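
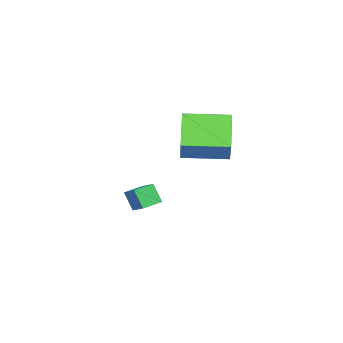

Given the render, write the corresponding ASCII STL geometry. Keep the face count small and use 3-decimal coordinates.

solid 
facet normal -0.871 0.482 0.097
outer loop
vertex -1.493 -0.705 -1.815
vertex -1.039 0.02 -1.338
vertex -1.313 -0.185 -2.779
endloop
endfacet
facet normal -0.463 -0.741 -0.486
outer loop
vertex -0.381 -0.7 -2.882
vertex -1.493 -0.705 -1.815
vertex -1.313 -0.185 -2.779
endloop
endfacet
facet normal -0.871 0.481 0.097
outer loop
vertex -1.313 -0.185 -2.779
vertex -1.039 0.02 -1.338
vertex -0.859 0.541 -2.302
endloop
endfacet
facet normal 0.163 0.469 -0.868
outer loop
vertex -0.859 0.541 -2.302
vertex -0.381 -0.7 -2.882
vertex -1.313 -0.185 -2.779
endloop
endfacet
facet normal -0.163 -0.469 0.868
outer loop
vertex -1.493 -0.705 -1.815
vertex -0.107 -0.495 -1.441
vertex -1.039 0.02 -1.338
endloop
endfacet
facet normal -0.464 -0.740 -0.487
outer loop
vertex -0.561 -1.221 -1.918
vertex -1.493 -0.705 -1.815
vertex -0.381 -0.7 -2.882
endloop
endfacet
facet normal -0.163 -0.468 0.868
outer loop
vertex -0.561 -1.221 -1.918
vertex -0.107 -0.495 -1.441
vertex -1.493 -0.705 -1.815
endloop
endfacet
facet normal 0.463 0.741 0.487
outer loop
vertex -1.039 0.02 -1.338
vertex -0.107 -0.495 -1.441
vertex -0.859 0.541 -2.302
endloop
endfacet
facet normal 0.164 0.469 -0.868
outer loop
vertex 0.073 0.025 -2.405
vertex -0.381 -0.7 -2.882
vertex -0.859 0.541 -2.302
endloop
endfacet
facet normal 0.464 0.741 0.486
outer loop
vertex -0.859 0.541 -2.302
vertex -0.107 -0.495 -1.441
vertex 0.073 0.025 -2.405
endloop
endfacet
facet normal 0.871 -0.481 -0.097
outer loop
vertex 0.073 0.025 -2.405
vertex -0.561 -1.221 -1.918
vertex -0.381 -0.7 -2.882
endloop
endfacet
facet normal 0.871 -0.481 -0.097
outer loop
vertex -0.107 -0.495 -1.441
vertex -0.561 -1.221 -1.918
vertex 0.073 0.025 -2.405
endloop
endfacet
facet normal -0.680 -0.263 0.684
outer loop
vertex 1.417 2.532 4.462
vertex 0.594 4.495 4.398
vertex 0.346 2.042 3.208
endloop
endfacet
facet normal 0.387 -0.922 0.030
outer loop
vertex 1.646 2.545 1.902
vertex 1.417 2.532 4.462
vertex 0.346 2.042 3.208
endloop
endfacet
facet normal -0.681 -0.263 0.684
outer loop
vertex 0.346 2.042 3.208
vertex 0.594 4.495 4.398
vertex -0.477 4.006 3.144
endloop
endfacet
facet normal -0.622 -0.285 -0.729
outer loop
vertex -0.477 4.006 3.144
vertex 1.646 2.545 1.902
vertex 0.346 2.042 3.208
endloop
endfacet
facet normal 0.622 0.285 0.729
outer loop
vertex 1.417 2.532 4.462
vertex 1.894 4.998 3.092
vertex 0.594 4.495 4.398
endloop
endfacet
facet normal 0.386 -0.922 0.030
outer loop
vertex 2.717 3.034 3.156
vertex 1.417 2.532 4.462
vertex 1.646 2.545 1.902
endloop
endfacet
facet normal 0.622 0.285 0.729
outer loop
vertex 2.717 3.034 3.156
vertex 1.894 4.998 3.092
vertex 1.417 2.532 4.462
endloop
endfacet
facet normal -0.386 0.922 -0.030
outer loop
vertex 0.594 4.495 4.398
vertex 1.894 4.998 3.092
vertex -0.477 4.006 3.144
endloop
endfacet
facet normal -0.622 -0.285 -0.729
outer loop
vertex 0.823 4.508 1.838
vertex 1.646 2.545 1.902
vertex -0.477 4.006 3.144
endloop
endfacet
facet normal -0.386 0.922 -0.030
outer loop
vertex -0.477 4.006 3.144
vertex 1.894 4.998 3.092
vertex 0.823 4.508 1.838
endloop
endfacet
facet normal 0.681 0.263 -0.684
outer loop
vertex 0.823 4.508 1.838
vertex 2.717 3.034 3.156
vertex 1.646 2.545 1.902
endloop
endfacet
facet normal 0.681 0.263 -0.684
outer loop
vertex 1.894 4.998 3.092
vertex 2.717 3.034 3.156
vertex 0.823 4.508 1.838
endloop
endfacet

endsolid


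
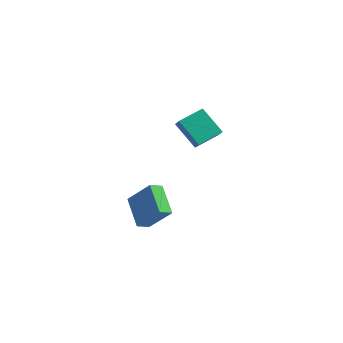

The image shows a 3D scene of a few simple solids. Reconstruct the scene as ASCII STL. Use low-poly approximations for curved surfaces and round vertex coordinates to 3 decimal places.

solid 
facet normal -0.508 -0.825 -0.248
outer loop
vertex -3.713 2.048 1.174
vertex -4.113 2.476 0.571
vertex -2.4 1.598 -0.019
endloop
endfacet
facet normal 0.476 -0.510 0.716
outer loop
vertex -1.607 2.884 0.369
vertex -3.713 2.048 1.174
vertex -2.4 1.598 -0.019
endloop
endfacet
facet normal -0.508 -0.825 -0.249
outer loop
vertex -2.4 1.598 -0.019
vertex -4.113 2.476 0.571
vertex -2.8 2.026 -0.621
endloop
endfacet
facet normal 0.718 -0.246 -0.652
outer loop
vertex -2.8 2.026 -0.621
vertex -1.607 2.884 0.369
vertex -2.4 1.598 -0.019
endloop
endfacet
facet normal -0.718 0.246 0.651
outer loop
vertex -3.713 2.048 1.174
vertex -3.32 3.762 0.959
vertex -4.113 2.476 0.571
endloop
endfacet
facet normal 0.476 -0.509 0.717
outer loop
vertex -2.92 3.334 1.561
vertex -3.713 2.048 1.174
vertex -1.607 2.884 0.369
endloop
endfacet
facet normal -0.717 0.246 0.652
outer loop
vertex -2.92 3.334 1.561
vertex -3.32 3.762 0.959
vertex -3.713 2.048 1.174
endloop
endfacet
facet normal -0.476 0.510 -0.717
outer loop
vertex -4.113 2.476 0.571
vertex -3.32 3.762 0.959
vertex -2.8 2.026 -0.621
endloop
endfacet
facet normal 0.718 -0.247 -0.651
outer loop
vertex -2.007 3.312 -0.234
vertex -1.607 2.884 0.369
vertex -2.8 2.026 -0.621
endloop
endfacet
facet normal -0.476 0.509 -0.717
outer loop
vertex -2.8 2.026 -0.621
vertex -3.32 3.762 0.959
vertex -2.007 3.312 -0.234
endloop
endfacet
facet normal 0.508 0.825 0.248
outer loop
vertex -2.007 3.312 -0.234
vertex -2.92 3.334 1.561
vertex -1.607 2.884 0.369
endloop
endfacet
facet normal 0.508 0.825 0.248
outer loop
vertex -3.32 3.762 0.959
vertex -2.92 3.334 1.561
vertex -2.007 3.312 -0.234
endloop
endfacet
facet normal -0.570 0.661 0.489
outer loop
vertex -4.133 -3.548 -1.297
vertex -2.914 -3.526 0.095
vertex -3.735 -2.94 -1.655
endloop
endfacet
facet normal -0.659 -0.012 -0.752
outer loop
vertex -2.686 -4.154 -2.555
vertex -4.133 -3.548 -1.297
vertex -3.735 -2.94 -1.655
endloop
endfacet
facet normal -0.570 0.660 0.489
outer loop
vertex -3.735 -2.94 -1.655
vertex -2.914 -3.526 0.095
vertex -2.517 -2.918 -0.263
endloop
endfacet
facet normal 0.491 0.751 -0.441
outer loop
vertex -2.517 -2.918 -0.263
vertex -2.686 -4.154 -2.555
vertex -3.735 -2.94 -1.655
endloop
endfacet
facet normal -0.491 -0.751 0.442
outer loop
vertex -4.133 -3.548 -1.297
vertex -1.865 -4.74 -0.805
vertex -2.914 -3.526 0.095
endloop
endfacet
facet normal -0.659 -0.012 -0.752
outer loop
vertex -3.083 -4.762 -2.197
vertex -4.133 -3.548 -1.297
vertex -2.686 -4.154 -2.555
endloop
endfacet
facet normal -0.491 -0.751 0.441
outer loop
vertex -3.083 -4.762 -2.197
vertex -1.865 -4.74 -0.805
vertex -4.133 -3.548 -1.297
endloop
endfacet
facet normal 0.659 0.012 0.752
outer loop
vertex -2.914 -3.526 0.095
vertex -1.865 -4.74 -0.805
vertex -2.517 -2.918 -0.263
endloop
endfacet
facet normal 0.490 0.751 -0.441
outer loop
vertex -1.467 -4.132 -1.163
vertex -2.686 -4.154 -2.555
vertex -2.517 -2.918 -0.263
endloop
endfacet
facet normal 0.659 0.012 0.752
outer loop
vertex -2.517 -2.918 -0.263
vertex -1.865 -4.74 -0.805
vertex -1.467 -4.132 -1.163
endloop
endfacet
facet normal 0.570 -0.660 -0.489
outer loop
vertex -1.467 -4.132 -1.163
vertex -3.083 -4.762 -2.197
vertex -2.686 -4.154 -2.555
endloop
endfacet
facet normal 0.570 -0.661 -0.488
outer loop
vertex -1.865 -4.74 -0.805
vertex -3.083 -4.762 -2.197
vertex -1.467 -4.132 -1.163
endloop
endfacet

endsolid


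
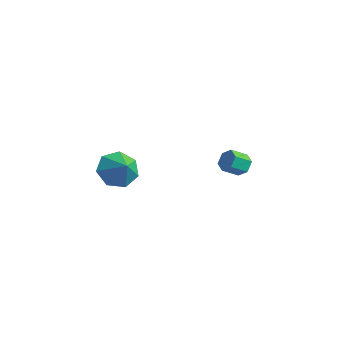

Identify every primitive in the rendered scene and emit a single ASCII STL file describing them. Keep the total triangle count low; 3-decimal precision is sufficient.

solid 
facet normal 0.280 0.794 -0.540
outer loop
vertex 4.176 2.605 1.34
vertex 3.592 2.875 1.434
vertex 4.076 2.99 1.854
endloop
endfacet
facet normal 0.948 -0.138 0.288
outer loop
vertex 4.176 2.605 1.34
vertex 4.076 2.99 1.854
vertex 3.891 1.795 1.891
endloop
endfacet
facet normal 0.948 -0.138 0.288
outer loop
vertex 3.891 1.795 1.891
vertex 4.076 2.99 1.854
vertex 3.791 2.181 2.405
endloop
endfacet
facet normal -0.279 -0.793 0.541
outer loop
vertex 3.891 1.795 1.891
vertex 3.791 2.181 2.405
vertex 3.308 2.065 1.986
endloop
endfacet
facet normal 0.280 0.794 -0.540
outer loop
vertex 4.076 2.99 1.854
vertex 3.592 2.875 1.434
vertex 3.492 3.26 1.948
endloop
endfacet
facet normal 0.339 0.445 0.829
outer loop
vertex 4.076 2.99 1.854
vertex 3.492 3.26 1.948
vertex 3.791 2.181 2.405
endloop
endfacet
facet normal 0.338 0.445 0.829
outer loop
vertex 3.791 2.181 2.405
vertex 3.492 3.26 1.948
vertex 3.207 2.45 2.499
endloop
endfacet
facet normal -0.279 -0.794 0.541
outer loop
vertex 3.791 2.181 2.405
vertex 3.207 2.45 2.499
vertex 3.308 2.065 1.986
endloop
endfacet
facet normal 0.280 0.794 -0.540
outer loop
vertex 3.492 3.26 1.948
vertex 3.592 2.875 1.434
vertex 3.009 3.145 1.529
endloop
endfacet
facet normal -0.608 0.582 0.541
outer loop
vertex 3.492 3.26 1.948
vertex 3.009 3.145 1.529
vertex 3.207 2.45 2.499
endloop
endfacet
facet normal -0.608 0.582 0.541
outer loop
vertex 3.207 2.45 2.499
vertex 3.009 3.145 1.529
vertex 2.724 2.335 2.08
endloop
endfacet
facet normal -0.280 -0.793 0.540
outer loop
vertex 3.207 2.45 2.499
vertex 2.724 2.335 2.08
vertex 3.308 2.065 1.986
endloop
endfacet
facet normal 0.279 0.793 -0.541
outer loop
vertex 3.009 3.145 1.529
vertex 3.592 2.875 1.434
vertex 3.109 2.759 1.015
endloop
endfacet
facet normal -0.948 0.138 -0.288
outer loop
vertex 3.009 3.145 1.529
vertex 3.109 2.759 1.015
vertex 2.724 2.335 2.08
endloop
endfacet
facet normal -0.948 0.138 -0.288
outer loop
vertex 2.724 2.335 2.08
vertex 3.109 2.759 1.015
vertex 2.824 1.95 1.566
endloop
endfacet
facet normal -0.280 -0.794 0.540
outer loop
vertex 2.724 2.335 2.08
vertex 2.824 1.95 1.566
vertex 3.308 2.065 1.986
endloop
endfacet
facet normal 0.279 0.794 -0.541
outer loop
vertex 3.109 2.759 1.015
vertex 3.592 2.875 1.434
vertex 3.693 2.49 0.921
endloop
endfacet
facet normal -0.339 -0.445 -0.829
outer loop
vertex 3.109 2.759 1.015
vertex 3.693 2.49 0.921
vertex 2.824 1.95 1.566
endloop
endfacet
facet normal -0.339 -0.445 -0.829
outer loop
vertex 2.824 1.95 1.566
vertex 3.693 2.49 0.921
vertex 3.408 1.68 1.472
endloop
endfacet
facet normal -0.280 -0.794 0.540
outer loop
vertex 2.824 1.95 1.566
vertex 3.408 1.68 1.472
vertex 3.308 2.065 1.986
endloop
endfacet
facet normal 0.280 0.793 -0.540
outer loop
vertex 3.693 2.49 0.921
vertex 3.592 2.875 1.434
vertex 4.176 2.605 1.34
endloop
endfacet
facet normal 0.608 -0.582 -0.541
outer loop
vertex 3.693 2.49 0.921
vertex 4.176 2.605 1.34
vertex 3.408 1.68 1.472
endloop
endfacet
facet normal 0.608 -0.582 -0.541
outer loop
vertex 3.408 1.68 1.472
vertex 4.176 2.605 1.34
vertex 3.891 1.795 1.891
endloop
endfacet
facet normal -0.280 -0.794 0.540
outer loop
vertex 3.408 1.68 1.472
vertex 3.891 1.795 1.891
vertex 3.308 2.065 1.986
endloop
endfacet
facet normal -0.761 0.184 -0.622
outer loop
vertex 2.571 -2.804 2.585
vertex 1.998 -3.556 3.064
vertex 2.058 -2.524 3.295
endloop
endfacet
facet normal 0.727 0.629 0.277
outer loop
vertex 2.571 -2.804 2.585
vertex 2.058 -2.524 3.295
vertex 2.942 -3.784 3.836
endloop
endfacet
facet normal -0.762 0.183 -0.622
outer loop
vertex 2.058 -2.524 3.295
vertex 1.998 -3.556 3.064
vertex 1.5 -3.021 3.832
endloop
endfacet
facet normal 0.283 0.539 0.793
outer loop
vertex 2.058 -2.524 3.295
vertex 1.5 -3.021 3.832
vertex 2.942 -3.784 3.836
endloop
endfacet
facet normal -0.761 0.184 -0.622
outer loop
vertex 1.5 -3.021 3.832
vertex 1.998 -3.556 3.064
vertex 1.317 -3.921 3.79
endloop
endfacet
facet normal -0.025 -0.042 0.999
outer loop
vertex 1.5 -3.021 3.832
vertex 1.317 -3.921 3.79
vertex 2.942 -3.784 3.836
endloop
endfacet
facet normal -0.761 0.183 -0.622
outer loop
vertex 1.317 -3.921 3.79
vertex 1.998 -3.556 3.064
vertex 1.647 -4.547 3.202
endloop
endfacet
facet normal 0.036 -0.674 0.738
outer loop
vertex 1.317 -3.921 3.79
vertex 1.647 -4.547 3.202
vertex 2.942 -3.784 3.836
endloop
endfacet
facet normal -0.761 0.183 -0.622
outer loop
vertex 1.647 -4.547 3.202
vertex 1.998 -3.556 3.064
vertex 2.241 -4.427 2.51
endloop
endfacet
facet normal 0.420 -0.884 0.207
outer loop
vertex 1.647 -4.547 3.202
vertex 2.241 -4.427 2.51
vertex 2.942 -3.784 3.836
endloop
endfacet
facet normal -0.761 0.183 -0.622
outer loop
vertex 2.241 -4.427 2.51
vertex 1.998 -3.556 3.064
vertex 2.652 -3.651 2.236
endloop
endfacet
facet normal 0.837 -0.512 -0.194
outer loop
vertex 2.241 -4.427 2.51
vertex 2.652 -3.651 2.236
vertex 2.942 -3.784 3.836
endloop
endfacet
facet normal -0.761 0.184 -0.622
outer loop
vertex 2.652 -3.651 2.236
vertex 1.998 -3.556 3.064
vertex 2.571 -2.804 2.585
endloop
endfacet
facet normal 0.973 0.160 -0.163
outer loop
vertex 2.652 -3.651 2.236
vertex 2.571 -2.804 2.585
vertex 2.942 -3.784 3.836
endloop
endfacet

endsolid


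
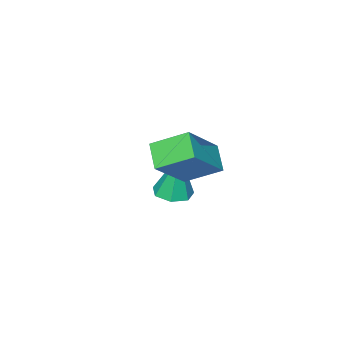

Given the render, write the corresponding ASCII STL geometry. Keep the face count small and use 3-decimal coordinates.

solid 
facet normal -0.433 -0.681 0.591
outer loop
vertex 2.084 3.409 3.021
vertex 0.57 3.224 1.697
vertex 2.825 2.333 2.324
endloop
endfacet
facet normal 0.750 0.092 0.656
outer loop
vertex 3.31 3.096 1.663
vertex 2.084 3.409 3.021
vertex 2.825 2.333 2.324
endloop
endfacet
facet normal -0.433 -0.680 0.591
outer loop
vertex 2.825 2.333 2.324
vertex 0.57 3.224 1.697
vertex 1.31 2.148 1.001
endloop
endfacet
facet normal 0.500 -0.726 -0.471
outer loop
vertex 1.31 2.148 1.001
vertex 3.31 3.096 1.663
vertex 2.825 2.333 2.324
endloop
endfacet
facet normal -0.501 0.726 0.471
outer loop
vertex 2.084 3.409 3.021
vertex 1.055 3.987 1.036
vertex 0.57 3.224 1.697
endloop
endfacet
facet normal 0.750 0.091 0.656
outer loop
vertex 2.57 4.172 2.359
vertex 2.084 3.409 3.021
vertex 3.31 3.096 1.663
endloop
endfacet
facet normal -0.500 0.727 0.471
outer loop
vertex 2.57 4.172 2.359
vertex 1.055 3.987 1.036
vertex 2.084 3.409 3.021
endloop
endfacet
facet normal -0.750 -0.091 -0.656
outer loop
vertex 0.57 3.224 1.697
vertex 1.055 3.987 1.036
vertex 1.31 2.148 1.001
endloop
endfacet
facet normal 0.500 -0.727 -0.471
outer loop
vertex 1.796 2.911 0.339
vertex 3.31 3.096 1.663
vertex 1.31 2.148 1.001
endloop
endfacet
facet normal -0.750 -0.091 -0.656
outer loop
vertex 1.31 2.148 1.001
vertex 1.055 3.987 1.036
vertex 1.796 2.911 0.339
endloop
endfacet
facet normal 0.434 0.680 -0.591
outer loop
vertex 1.796 2.911 0.339
vertex 2.57 4.172 2.359
vertex 3.31 3.096 1.663
endloop
endfacet
facet normal 0.433 0.681 -0.591
outer loop
vertex 1.055 3.987 1.036
vertex 2.57 4.172 2.359
vertex 1.796 2.911 0.339
endloop
endfacet
facet normal 0.051 -0.129 -0.990
outer loop
vertex -0.048 0.339 -2.599
vertex -0.628 -0.15 -2.565
vertex -0.648 0.603 -2.664
endloop
endfacet
facet normal 0.372 0.901 0.225
outer loop
vertex -0.048 0.339 -2.599
vertex -0.648 0.603 -2.664
vertex -0.732 0.11 -0.555
endloop
endfacet
facet normal 0.051 -0.129 -0.990
outer loop
vertex -0.648 0.603 -2.664
vertex -0.628 -0.15 -2.565
vertex -1.234 0.3 -2.655
endloop
endfacet
facet normal -0.449 0.874 0.186
outer loop
vertex -0.648 0.603 -2.664
vertex -1.234 0.3 -2.655
vertex -0.732 0.11 -0.555
endloop
endfacet
facet normal 0.051 -0.129 -0.990
outer loop
vertex -1.234 0.3 -2.655
vertex -0.628 -0.15 -2.565
vertex -1.364 -0.342 -2.578
endloop
endfacet
facet normal -0.944 0.221 0.246
outer loop
vertex -1.234 0.3 -2.655
vertex -1.364 -0.342 -2.578
vertex -0.732 0.11 -0.555
endloop
endfacet
facet normal 0.051 -0.128 -0.990
outer loop
vertex -1.364 -0.342 -2.578
vertex -0.628 -0.15 -2.565
vertex -0.94 -0.839 -2.492
endloop
endfacet
facet normal -0.740 -0.569 0.358
outer loop
vertex -1.364 -0.342 -2.578
vertex -0.94 -0.839 -2.492
vertex -0.732 0.11 -0.555
endloop
endfacet
facet normal 0.051 -0.128 -0.990
outer loop
vertex -0.94 -0.839 -2.492
vertex -0.628 -0.15 -2.565
vertex -0.281 -0.818 -2.461
endloop
endfacet
facet normal 0.008 -0.898 0.439
outer loop
vertex -0.94 -0.839 -2.492
vertex -0.281 -0.818 -2.461
vertex -0.732 0.11 -0.555
endloop
endfacet
facet normal 0.050 -0.128 -0.990
outer loop
vertex -0.281 -0.818 -2.461
vertex -0.628 -0.15 -2.565
vertex 0.116 -0.293 -2.509
endloop
endfacet
facet normal 0.739 -0.520 0.428
outer loop
vertex -0.281 -0.818 -2.461
vertex 0.116 -0.293 -2.509
vertex -0.732 0.11 -0.555
endloop
endfacet
facet normal 0.050 -0.128 -0.991
outer loop
vertex 0.116 -0.293 -2.509
vertex -0.628 -0.15 -2.565
vertex -0.048 0.339 -2.599
endloop
endfacet
facet normal 0.900 0.281 0.333
outer loop
vertex 0.116 -0.293 -2.509
vertex -0.048 0.339 -2.599
vertex -0.732 0.11 -0.555
endloop
endfacet

endsolid


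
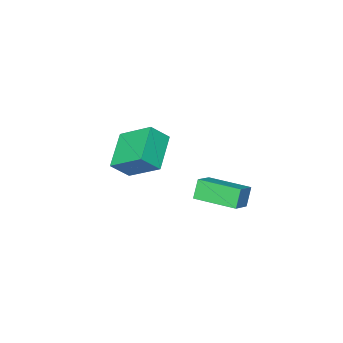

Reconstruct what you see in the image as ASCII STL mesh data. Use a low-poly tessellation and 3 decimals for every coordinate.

solid 
facet normal -0.660 0.288 -0.694
outer loop
vertex -1.719 -4.209 3.387
vertex -2.165 -2.614 4.472
vertex -0.3 -3.184 2.462
endloop
endfacet
facet normal 0.225 -0.806 -0.548
outer loop
vertex 0.485 -3.526 3.288
vertex -1.719 -4.209 3.387
vertex -0.3 -3.184 2.462
endloop
endfacet
facet normal -0.660 0.288 -0.694
outer loop
vertex -0.3 -3.184 2.462
vertex -2.165 -2.614 4.472
vertex -0.746 -1.589 3.547
endloop
endfacet
facet normal 0.717 0.518 -0.467
outer loop
vertex -0.746 -1.589 3.547
vertex 0.485 -3.526 3.288
vertex -0.3 -3.184 2.462
endloop
endfacet
facet normal -0.717 -0.518 0.467
outer loop
vertex -1.719 -4.209 3.387
vertex -1.38 -2.956 5.298
vertex -2.165 -2.614 4.472
endloop
endfacet
facet normal 0.225 -0.806 -0.548
outer loop
vertex -0.934 -4.551 4.213
vertex -1.719 -4.209 3.387
vertex 0.485 -3.526 3.288
endloop
endfacet
facet normal -0.717 -0.518 0.467
outer loop
vertex -0.934 -4.551 4.213
vertex -1.38 -2.956 5.298
vertex -1.719 -4.209 3.387
endloop
endfacet
facet normal -0.225 0.806 0.548
outer loop
vertex -2.165 -2.614 4.472
vertex -1.38 -2.956 5.298
vertex -0.746 -1.589 3.547
endloop
endfacet
facet normal 0.717 0.518 -0.467
outer loop
vertex 0.039 -1.931 4.373
vertex 0.485 -3.526 3.288
vertex -0.746 -1.589 3.547
endloop
endfacet
facet normal -0.225 0.806 0.548
outer loop
vertex -0.746 -1.589 3.547
vertex -1.38 -2.956 5.298
vertex 0.039 -1.931 4.373
endloop
endfacet
facet normal 0.660 -0.288 0.694
outer loop
vertex 0.039 -1.931 4.373
vertex -0.934 -4.551 4.213
vertex 0.485 -3.526 3.288
endloop
endfacet
facet normal 0.660 -0.288 0.694
outer loop
vertex -1.38 -2.956 5.298
vertex -0.934 -4.551 4.213
vertex 0.039 -1.931 4.373
endloop
endfacet
facet normal -0.831 -0.318 -0.456
outer loop
vertex -1.916 0.249 3.449
vertex -2.651 2.119 3.483
vertex -1.484 0.435 2.532
endloop
endfacet
facet normal 0.366 -0.931 -0.016
outer loop
vertex -0.529 0.801 3.057
vertex -1.916 0.249 3.449
vertex -1.484 0.435 2.532
endloop
endfacet
facet normal -0.831 -0.319 -0.455
outer loop
vertex -1.484 0.435 2.532
vertex -2.651 2.119 3.483
vertex -2.22 2.305 2.566
endloop
endfacet
facet normal 0.420 0.181 -0.889
outer loop
vertex -2.22 2.305 2.566
vertex -0.529 0.801 3.057
vertex -1.484 0.435 2.532
endloop
endfacet
facet normal -0.420 -0.181 0.889
outer loop
vertex -1.916 0.249 3.449
vertex -1.696 2.485 4.008
vertex -2.651 2.119 3.483
endloop
endfacet
facet normal 0.366 -0.931 -0.017
outer loop
vertex -0.96 0.615 3.974
vertex -1.916 0.249 3.449
vertex -0.529 0.801 3.057
endloop
endfacet
facet normal -0.419 -0.181 0.890
outer loop
vertex -0.96 0.615 3.974
vertex -1.696 2.485 4.008
vertex -1.916 0.249 3.449
endloop
endfacet
facet normal -0.366 0.931 0.017
outer loop
vertex -2.651 2.119 3.483
vertex -1.696 2.485 4.008
vertex -2.22 2.305 2.566
endloop
endfacet
facet normal 0.419 0.181 -0.890
outer loop
vertex -1.264 2.671 3.091
vertex -0.529 0.801 3.057
vertex -2.22 2.305 2.566
endloop
endfacet
facet normal -0.365 0.931 0.017
outer loop
vertex -2.22 2.305 2.566
vertex -1.696 2.485 4.008
vertex -1.264 2.671 3.091
endloop
endfacet
facet normal 0.831 0.318 0.455
outer loop
vertex -1.264 2.671 3.091
vertex -0.96 0.615 3.974
vertex -0.529 0.801 3.057
endloop
endfacet
facet normal 0.831 0.319 0.456
outer loop
vertex -1.696 2.485 4.008
vertex -0.96 0.615 3.974
vertex -1.264 2.671 3.091
endloop
endfacet

endsolid


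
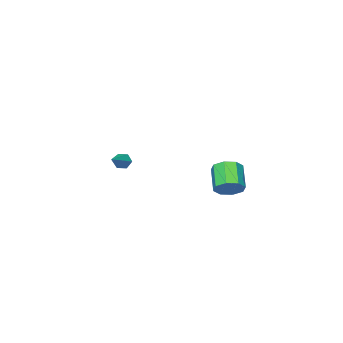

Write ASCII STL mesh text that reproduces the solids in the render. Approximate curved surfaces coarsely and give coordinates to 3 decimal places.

solid 
facet normal 0.503 0.624 -0.598
outer loop
vertex -2.455 4.079 -2.5
vertex -3.282 4.378 -2.884
vertex -2.74 4.653 -2.141
endloop
endfacet
facet normal 0.772 -0.014 0.635
outer loop
vertex -2.455 4.079 -2.5
vertex -2.74 4.653 -2.141
vertex -3.371 2.943 -1.412
endloop
endfacet
facet normal 0.772 -0.014 0.635
outer loop
vertex -3.371 2.943 -1.412
vertex -2.74 4.653 -2.141
vertex -3.656 3.517 -1.053
endloop
endfacet
facet normal -0.503 -0.624 0.598
outer loop
vertex -3.371 2.943 -1.412
vertex -3.656 3.517 -1.053
vertex -4.198 3.242 -1.796
endloop
endfacet
facet normal 0.503 0.624 -0.598
outer loop
vertex -2.74 4.653 -2.141
vertex -3.282 4.378 -2.884
vertex -3.343 5.066 -2.217
endloop
endfacet
facet normal 0.271 0.543 0.795
outer loop
vertex -2.74 4.653 -2.141
vertex -3.343 5.066 -2.217
vertex -3.656 3.517 -1.053
endloop
endfacet
facet normal 0.271 0.543 0.795
outer loop
vertex -3.656 3.517 -1.053
vertex -3.343 5.066 -2.217
vertex -4.259 3.93 -1.129
endloop
endfacet
facet normal -0.503 -0.624 0.598
outer loop
vertex -3.656 3.517 -1.053
vertex -4.259 3.93 -1.129
vertex -4.198 3.242 -1.796
endloop
endfacet
facet normal 0.503 0.624 -0.598
outer loop
vertex -3.343 5.066 -2.217
vertex -3.282 4.378 -2.884
vertex -3.91 5.076 -2.684
endloop
endfacet
facet normal -0.389 0.781 0.489
outer loop
vertex -3.343 5.066 -2.217
vertex -3.91 5.076 -2.684
vertex -4.259 3.93 -1.129
endloop
endfacet
facet normal -0.389 0.781 0.489
outer loop
vertex -4.259 3.93 -1.129
vertex -3.91 5.076 -2.684
vertex -4.826 3.94 -1.596
endloop
endfacet
facet normal -0.503 -0.624 0.598
outer loop
vertex -4.259 3.93 -1.129
vertex -4.826 3.94 -1.596
vertex -4.198 3.242 -1.796
endloop
endfacet
facet normal 0.503 0.624 -0.598
outer loop
vertex -3.91 5.076 -2.684
vertex -3.282 4.378 -2.884
vertex -4.109 4.677 -3.268
endloop
endfacet
facet normal -0.821 0.562 -0.104
outer loop
vertex -3.91 5.076 -2.684
vertex -4.109 4.677 -3.268
vertex -4.826 3.94 -1.596
endloop
endfacet
facet normal -0.821 0.562 -0.104
outer loop
vertex -4.826 3.94 -1.596
vertex -4.109 4.677 -3.268
vertex -5.025 3.541 -2.18
endloop
endfacet
facet normal -0.503 -0.624 0.598
outer loop
vertex -4.826 3.94 -1.596
vertex -5.025 3.541 -2.18
vertex -4.198 3.242 -1.796
endloop
endfacet
facet normal 0.503 0.624 -0.598
outer loop
vertex -4.109 4.677 -3.268
vertex -3.282 4.378 -2.884
vertex -3.824 4.103 -3.627
endloop
endfacet
facet normal -0.772 0.014 -0.635
outer loop
vertex -4.109 4.677 -3.268
vertex -3.824 4.103 -3.627
vertex -5.025 3.541 -2.18
endloop
endfacet
facet normal -0.772 0.014 -0.635
outer loop
vertex -5.025 3.541 -2.18
vertex -3.824 4.103 -3.627
vertex -4.74 2.967 -2.539
endloop
endfacet
facet normal -0.503 -0.624 0.598
outer loop
vertex -5.025 3.541 -2.18
vertex -4.74 2.967 -2.539
vertex -4.198 3.242 -1.796
endloop
endfacet
facet normal 0.503 0.624 -0.598
outer loop
vertex -3.824 4.103 -3.627
vertex -3.282 4.378 -2.884
vertex -3.221 3.69 -3.551
endloop
endfacet
facet normal -0.271 -0.543 -0.795
outer loop
vertex -3.824 4.103 -3.627
vertex -3.221 3.69 -3.551
vertex -4.74 2.967 -2.539
endloop
endfacet
facet normal -0.271 -0.543 -0.795
outer loop
vertex -4.74 2.967 -2.539
vertex -3.221 3.69 -3.551
vertex -4.137 2.554 -2.463
endloop
endfacet
facet normal -0.503 -0.624 0.598
outer loop
vertex -4.74 2.967 -2.539
vertex -4.137 2.554 -2.463
vertex -4.198 3.242 -1.796
endloop
endfacet
facet normal 0.503 0.624 -0.598
outer loop
vertex -3.221 3.69 -3.551
vertex -3.282 4.378 -2.884
vertex -2.654 3.68 -3.084
endloop
endfacet
facet normal 0.389 -0.781 -0.489
outer loop
vertex -3.221 3.69 -3.551
vertex -2.654 3.68 -3.084
vertex -4.137 2.554 -2.463
endloop
endfacet
facet normal 0.389 -0.781 -0.489
outer loop
vertex -4.137 2.554 -2.463
vertex -2.654 3.68 -3.084
vertex -3.57 2.544 -1.996
endloop
endfacet
facet normal -0.503 -0.624 0.598
outer loop
vertex -4.137 2.554 -2.463
vertex -3.57 2.544 -1.996
vertex -4.198 3.242 -1.796
endloop
endfacet
facet normal 0.503 0.624 -0.598
outer loop
vertex -2.654 3.68 -3.084
vertex -3.282 4.378 -2.884
vertex -2.455 4.079 -2.5
endloop
endfacet
facet normal 0.821 -0.562 0.104
outer loop
vertex -2.654 3.68 -3.084
vertex -2.455 4.079 -2.5
vertex -3.57 2.544 -1.996
endloop
endfacet
facet normal 0.821 -0.562 0.104
outer loop
vertex -3.57 2.544 -1.996
vertex -2.455 4.079 -2.5
vertex -3.371 2.943 -1.412
endloop
endfacet
facet normal -0.503 -0.624 0.598
outer loop
vertex -3.57 2.544 -1.996
vertex -3.371 2.943 -1.412
vertex -4.198 3.242 -1.796
endloop
endfacet
facet normal -0.791 -0.411 -0.453
outer loop
vertex -2.361 -4.484 -3.854
vertex -2.712 -4.371 -3.343
vertex -2.674 -3.94 -3.801
endloop
endfacet
facet normal 0.547 0.387 -0.742
outer loop
vertex -2.361 -4.484 -3.854
vertex -2.674 -3.94 -3.801
vertex -1.088 -3.529 -2.417
endloop
endfacet
facet normal -0.793 -0.410 -0.451
outer loop
vertex -2.674 -3.94 -3.801
vertex -2.712 -4.371 -3.343
vertex -3.024 -3.826 -3.29
endloop
endfacet
facet normal -0.039 0.969 -0.243
outer loop
vertex -2.674 -3.94 -3.801
vertex -3.024 -3.826 -3.29
vertex -1.088 -3.529 -2.417
endloop
endfacet
facet normal -0.793 -0.410 -0.451
outer loop
vertex -3.024 -3.826 -3.29
vertex -2.712 -4.371 -3.343
vertex -3.062 -4.257 -2.832
endloop
endfacet
facet normal -0.383 0.688 0.616
outer loop
vertex -3.024 -3.826 -3.29
vertex -3.062 -4.257 -2.832
vertex -1.088 -3.529 -2.417
endloop
endfacet
facet normal -0.792 -0.411 -0.451
outer loop
vertex -3.062 -4.257 -2.832
vertex -2.712 -4.371 -3.343
vertex -2.75 -4.801 -2.885
endloop
endfacet
facet normal -0.140 -0.175 0.974
outer loop
vertex -3.062 -4.257 -2.832
vertex -2.75 -4.801 -2.885
vertex -1.088 -3.529 -2.417
endloop
endfacet
facet normal -0.792 -0.411 -0.451
outer loop
vertex -2.75 -4.801 -2.885
vertex -2.712 -4.371 -3.343
vertex -2.4 -4.915 -3.396
endloop
endfacet
facet normal 0.447 -0.758 0.475
outer loop
vertex -2.75 -4.801 -2.885
vertex -2.4 -4.915 -3.396
vertex -1.088 -3.529 -2.417
endloop
endfacet
facet normal -0.792 -0.410 -0.453
outer loop
vertex -2.4 -4.915 -3.396
vertex -2.712 -4.371 -3.343
vertex -2.361 -4.484 -3.854
endloop
endfacet
facet normal 0.791 -0.478 -0.383
outer loop
vertex -2.4 -4.915 -3.396
vertex -2.361 -4.484 -3.854
vertex -1.088 -3.529 -2.417
endloop
endfacet

endsolid


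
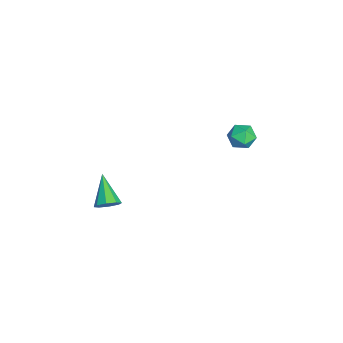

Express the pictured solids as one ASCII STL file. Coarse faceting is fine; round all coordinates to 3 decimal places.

solid 
facet normal -0.772 -0.592 0.231
outer loop
vertex -0.465 3.885 -0.65
vertex -0.048 3.331 -0.676
vertex -0.132 3.674 -0.079
endloop
endfacet
facet normal -0.853 0.058 0.519
outer loop
vertex -0.465 3.885 -0.65
vertex -0.132 3.674 -0.079
vertex -0.175 4.351 -0.225
endloop
endfacet
facet normal -0.844 0.536 -0.012
outer loop
vertex -0.465 3.885 -0.65
vertex -0.175 4.351 -0.225
vertex -0.118 4.426 -0.913
endloop
endfacet
facet normal -0.758 0.182 -0.626
outer loop
vertex -0.465 3.885 -0.65
vertex -0.118 4.426 -0.913
vertex -0.04 3.795 -1.191
endloop
endfacet
facet normal -0.714 -0.515 -0.475
outer loop
vertex -0.465 3.885 -0.65
vertex -0.04 3.795 -1.191
vertex -0.048 3.331 -0.676
endloop
endfacet
facet normal -0.290 0.184 0.939
outer loop
vertex -0.175 4.351 -0.225
vertex -0.132 3.674 -0.079
vertex 0.42 4.085 0.011
endloop
endfacet
facet normal -0.161 -0.865 0.475
outer loop
vertex -0.132 3.674 -0.079
vertex -0.048 3.331 -0.676
vertex 0.498 3.454 -0.267
endloop
endfacet
facet normal -0.066 -0.741 -0.668
outer loop
vertex -0.048 3.331 -0.676
vertex -0.04 3.795 -1.191
vertex 0.555 3.529 -0.955
endloop
endfacet
facet normal -0.138 0.385 -0.913
outer loop
vertex -0.04 3.795 -1.191
vertex -0.118 4.426 -0.913
vertex 0.512 4.206 -1.101
endloop
endfacet
facet normal -0.277 0.957 0.081
outer loop
vertex -0.118 4.426 -0.913
vertex -0.175 4.351 -0.225
vertex 0.428 4.549 -0.504
endloop
endfacet
facet normal 0.758 -0.182 0.626
outer loop
vertex 0.845 3.995 -0.53
vertex 0.42 4.085 0.011
vertex 0.498 3.454 -0.267
endloop
endfacet
facet normal 0.844 -0.536 0.012
outer loop
vertex 0.845 3.995 -0.53
vertex 0.498 3.454 -0.267
vertex 0.555 3.529 -0.955
endloop
endfacet
facet normal 0.853 -0.058 -0.519
outer loop
vertex 0.845 3.995 -0.53
vertex 0.555 3.529 -0.955
vertex 0.512 4.206 -1.101
endloop
endfacet
facet normal 0.772 0.592 -0.231
outer loop
vertex 0.845 3.995 -0.53
vertex 0.512 4.206 -1.101
vertex 0.428 4.549 -0.504
endloop
endfacet
facet normal 0.714 0.515 0.475
outer loop
vertex 0.845 3.995 -0.53
vertex 0.428 4.549 -0.504
vertex 0.42 4.085 0.011
endloop
endfacet
facet normal 0.138 -0.385 0.913
outer loop
vertex 0.498 3.454 -0.267
vertex 0.42 4.085 0.011
vertex -0.132 3.674 -0.079
endloop
endfacet
facet normal 0.277 -0.957 -0.081
outer loop
vertex 0.555 3.529 -0.955
vertex 0.498 3.454 -0.267
vertex -0.048 3.331 -0.676
endloop
endfacet
facet normal 0.290 -0.184 -0.939
outer loop
vertex 0.512 4.206 -1.101
vertex 0.555 3.529 -0.955
vertex -0.04 3.795 -1.191
endloop
endfacet
facet normal 0.161 0.865 -0.475
outer loop
vertex 0.428 4.549 -0.504
vertex 0.512 4.206 -1.101
vertex -0.118 4.426 -0.913
endloop
endfacet
facet normal 0.066 0.741 0.668
outer loop
vertex 0.42 4.085 0.011
vertex 0.428 4.549 -0.504
vertex -0.175 4.351 -0.225
endloop
endfacet
facet normal 0.796 0.108 -0.595
outer loop
vertex 3.656 -1.513 -1.389
vertex 3.413 -1.867 -1.778
vertex 3.406 -1.295 -1.684
endloop
endfacet
facet normal -0.053 0.781 0.622
outer loop
vertex 3.656 -1.513 -1.389
vertex 3.406 -1.295 -1.684
vertex 2.187 -2.033 -0.862
endloop
endfacet
facet normal 0.796 0.108 -0.596
outer loop
vertex 3.406 -1.295 -1.684
vertex 3.413 -1.867 -1.778
vertex 3.16 -1.412 -2.034
endloop
endfacet
facet normal -0.490 0.870 0.054
outer loop
vertex 3.406 -1.295 -1.684
vertex 3.16 -1.412 -2.034
vertex 2.187 -2.033 -0.862
endloop
endfacet
facet normal 0.796 0.108 -0.595
outer loop
vertex 3.16 -1.412 -2.034
vertex 3.413 -1.867 -1.778
vertex 3.062 -1.796 -2.235
endloop
endfacet
facet normal -0.794 0.429 -0.432
outer loop
vertex 3.16 -1.412 -2.034
vertex 3.062 -1.796 -2.235
vertex 2.187 -2.033 -0.862
endloop
endfacet
facet normal 0.796 0.108 -0.595
outer loop
vertex 3.062 -1.796 -2.235
vertex 3.413 -1.867 -1.778
vertex 3.17 -2.222 -2.168
endloop
endfacet
facet normal -0.785 -0.285 -0.550
outer loop
vertex 3.062 -1.796 -2.235
vertex 3.17 -2.222 -2.168
vertex 2.187 -2.033 -0.862
endloop
endfacet
facet normal 0.796 0.108 -0.595
outer loop
vertex 3.17 -2.222 -2.168
vertex 3.413 -1.867 -1.778
vertex 3.42 -2.44 -1.873
endloop
endfacet
facet normal -0.470 -0.852 -0.231
outer loop
vertex 3.17 -2.222 -2.168
vertex 3.42 -2.44 -1.873
vertex 2.187 -2.033 -0.862
endloop
endfacet
facet normal 0.797 0.108 -0.595
outer loop
vertex 3.42 -2.44 -1.873
vertex 3.413 -1.867 -1.778
vertex 3.666 -2.322 -1.522
endloop
endfacet
facet normal -0.033 -0.940 0.339
outer loop
vertex 3.42 -2.44 -1.873
vertex 3.666 -2.322 -1.522
vertex 2.187 -2.033 -0.862
endloop
endfacet
facet normal 0.796 0.107 -0.596
outer loop
vertex 3.666 -2.322 -1.522
vertex 3.413 -1.867 -1.778
vertex 3.764 -1.938 -1.322
endloop
endfacet
facet normal 0.270 -0.498 0.824
outer loop
vertex 3.666 -2.322 -1.522
vertex 3.764 -1.938 -1.322
vertex 2.187 -2.033 -0.862
endloop
endfacet
facet normal 0.796 0.108 -0.596
outer loop
vertex 3.764 -1.938 -1.322
vertex 3.413 -1.867 -1.778
vertex 3.656 -1.513 -1.389
endloop
endfacet
facet normal 0.262 0.215 0.941
outer loop
vertex 3.764 -1.938 -1.322
vertex 3.656 -1.513 -1.389
vertex 2.187 -2.033 -0.862
endloop
endfacet

endsolid


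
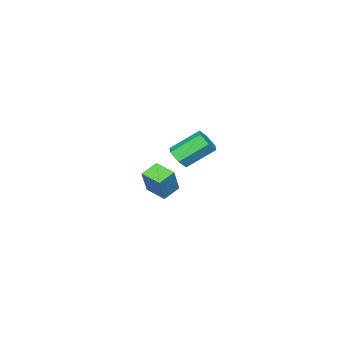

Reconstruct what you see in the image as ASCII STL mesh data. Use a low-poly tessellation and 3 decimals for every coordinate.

solid 
facet normal -0.922 0.091 0.375
outer loop
vertex -3.888 -4.386 -2.707
vertex -3.843 -2.936 -2.947
vertex -4.619 -4.65 -4.44
endloop
endfacet
facet normal -0.030 -0.986 0.163
outer loop
vertex -3.457 -4.764 -4.913
vertex -3.888 -4.386 -2.707
vertex -4.619 -4.65 -4.44
endloop
endfacet
facet normal -0.922 0.090 0.376
outer loop
vertex -4.619 -4.65 -4.44
vertex -3.843 -2.936 -2.947
vertex -4.575 -3.2 -4.68
endloop
endfacet
facet normal -0.385 -0.139 -0.912
outer loop
vertex -4.575 -3.2 -4.68
vertex -3.457 -4.764 -4.913
vertex -4.619 -4.65 -4.44
endloop
endfacet
facet normal 0.385 0.139 0.912
outer loop
vertex -3.888 -4.386 -2.707
vertex -2.681 -3.05 -3.42
vertex -3.843 -2.936 -2.947
endloop
endfacet
facet normal -0.030 -0.986 0.163
outer loop
vertex -2.725 -4.5 -3.18
vertex -3.888 -4.386 -2.707
vertex -3.457 -4.764 -4.913
endloop
endfacet
facet normal 0.385 0.139 0.912
outer loop
vertex -2.725 -4.5 -3.18
vertex -2.681 -3.05 -3.42
vertex -3.888 -4.386 -2.707
endloop
endfacet
facet normal 0.030 0.986 -0.163
outer loop
vertex -3.843 -2.936 -2.947
vertex -2.681 -3.05 -3.42
vertex -4.575 -3.2 -4.68
endloop
endfacet
facet normal -0.385 -0.139 -0.912
outer loop
vertex -3.412 -3.314 -5.153
vertex -3.457 -4.764 -4.913
vertex -4.575 -3.2 -4.68
endloop
endfacet
facet normal 0.030 0.986 -0.163
outer loop
vertex -4.575 -3.2 -4.68
vertex -2.681 -3.05 -3.42
vertex -3.412 -3.314 -5.153
endloop
endfacet
facet normal 0.922 -0.091 -0.376
outer loop
vertex -3.412 -3.314 -5.153
vertex -2.725 -4.5 -3.18
vertex -3.457 -4.764 -4.913
endloop
endfacet
facet normal 0.922 -0.090 -0.375
outer loop
vertex -2.681 -3.05 -3.42
vertex -2.725 -4.5 -3.18
vertex -3.412 -3.314 -5.153
endloop
endfacet
facet normal 0.615 -0.511 -0.600
outer loop
vertex 2.397 3.009 2.54
vertex 1.831 2.453 2.434
vertex 1.872 3.082 1.94
endloop
endfacet
facet normal 0.438 0.855 -0.279
outer loop
vertex 2.397 3.009 2.54
vertex 1.872 3.082 1.94
vertex 1.155 4.042 3.753
endloop
endfacet
facet normal 0.438 0.855 -0.279
outer loop
vertex 1.155 4.042 3.753
vertex 1.872 3.082 1.94
vertex 0.63 4.115 3.153
endloop
endfacet
facet normal -0.615 0.511 0.600
outer loop
vertex 1.155 4.042 3.753
vertex 0.63 4.115 3.153
vertex 0.589 3.487 3.646
endloop
endfacet
facet normal 0.615 -0.511 -0.600
outer loop
vertex 1.872 3.082 1.94
vertex 1.831 2.453 2.434
vertex 1.306 2.526 1.834
endloop
endfacet
facet normal -0.349 0.506 -0.789
outer loop
vertex 1.872 3.082 1.94
vertex 1.306 2.526 1.834
vertex 0.63 4.115 3.153
endloop
endfacet
facet normal -0.349 0.506 -0.789
outer loop
vertex 0.63 4.115 3.153
vertex 1.306 2.526 1.834
vertex 0.064 3.56 3.047
endloop
endfacet
facet normal -0.614 0.512 0.601
outer loop
vertex 0.63 4.115 3.153
vertex 0.064 3.56 3.047
vertex 0.589 3.487 3.646
endloop
endfacet
facet normal 0.615 -0.511 -0.600
outer loop
vertex 1.306 2.526 1.834
vertex 1.831 2.453 2.434
vertex 1.265 1.898 2.327
endloop
endfacet
facet normal -0.787 -0.348 -0.509
outer loop
vertex 1.306 2.526 1.834
vertex 1.265 1.898 2.327
vertex 0.064 3.56 3.047
endloop
endfacet
facet normal -0.787 -0.348 -0.509
outer loop
vertex 0.064 3.56 3.047
vertex 1.265 1.898 2.327
vertex 0.023 2.931 3.54
endloop
endfacet
facet normal -0.615 0.511 0.601
outer loop
vertex 0.064 3.56 3.047
vertex 0.023 2.931 3.54
vertex 0.589 3.487 3.646
endloop
endfacet
facet normal 0.615 -0.511 -0.600
outer loop
vertex 1.265 1.898 2.327
vertex 1.831 2.453 2.434
vertex 1.79 1.825 2.927
endloop
endfacet
facet normal -0.438 -0.855 0.279
outer loop
vertex 1.265 1.898 2.327
vertex 1.79 1.825 2.927
vertex 0.023 2.931 3.54
endloop
endfacet
facet normal -0.438 -0.855 0.279
outer loop
vertex 0.023 2.931 3.54
vertex 1.79 1.825 2.927
vertex 0.548 2.858 4.14
endloop
endfacet
facet normal -0.615 0.511 0.600
outer loop
vertex 0.023 2.931 3.54
vertex 0.548 2.858 4.14
vertex 0.589 3.487 3.646
endloop
endfacet
facet normal 0.614 -0.512 -0.601
outer loop
vertex 1.79 1.825 2.927
vertex 1.831 2.453 2.434
vertex 2.356 2.38 3.033
endloop
endfacet
facet normal 0.349 -0.506 0.789
outer loop
vertex 1.79 1.825 2.927
vertex 2.356 2.38 3.033
vertex 0.548 2.858 4.14
endloop
endfacet
facet normal 0.349 -0.506 0.789
outer loop
vertex 0.548 2.858 4.14
vertex 2.356 2.38 3.033
vertex 1.114 3.414 4.246
endloop
endfacet
facet normal -0.615 0.511 0.600
outer loop
vertex 0.548 2.858 4.14
vertex 1.114 3.414 4.246
vertex 0.589 3.487 3.646
endloop
endfacet
facet normal 0.615 -0.511 -0.601
outer loop
vertex 2.356 2.38 3.033
vertex 1.831 2.453 2.434
vertex 2.397 3.009 2.54
endloop
endfacet
facet normal 0.787 0.348 0.509
outer loop
vertex 2.356 2.38 3.033
vertex 2.397 3.009 2.54
vertex 1.114 3.414 4.246
endloop
endfacet
facet normal 0.787 0.348 0.509
outer loop
vertex 1.114 3.414 4.246
vertex 2.397 3.009 2.54
vertex 1.155 4.042 3.753
endloop
endfacet
facet normal -0.615 0.511 0.600
outer loop
vertex 1.114 3.414 4.246
vertex 1.155 4.042 3.753
vertex 0.589 3.487 3.646
endloop
endfacet

endsolid


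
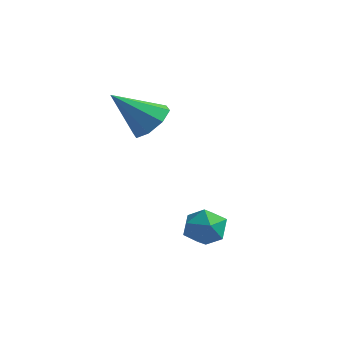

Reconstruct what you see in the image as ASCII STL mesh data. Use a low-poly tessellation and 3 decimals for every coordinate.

solid 
facet normal -0.335 0.930 -0.152
outer loop
vertex 2.963 0.544 -3.584
vertex 2.114 0.235 -3.6
vertex 2.485 0.497 -2.818
endloop
endfacet
facet normal 0.270 0.936 0.226
outer loop
vertex 2.963 0.544 -3.584
vertex 2.485 0.497 -2.818
vertex 3.354 0.248 -2.824
endloop
endfacet
facet normal 0.775 0.612 -0.160
outer loop
vertex 2.963 0.544 -3.584
vertex 3.354 0.248 -2.824
vertex 3.52 -0.168 -3.61
endloop
endfacet
facet normal 0.482 0.405 -0.777
outer loop
vertex 2.963 0.544 -3.584
vertex 3.52 -0.168 -3.61
vertex 2.754 -0.175 -4.089
endloop
endfacet
facet normal -0.204 0.602 -0.772
outer loop
vertex 2.963 0.544 -3.584
vertex 2.754 -0.175 -4.089
vertex 2.114 0.235 -3.6
endloop
endfacet
facet normal 0.163 0.551 0.819
outer loop
vertex 3.354 0.248 -2.824
vertex 2.485 0.497 -2.818
vertex 2.746 -0.245 -2.371
endloop
endfacet
facet normal -0.815 0.541 0.206
outer loop
vertex 2.485 0.497 -2.818
vertex 2.114 0.235 -3.6
vertex 1.98 -0.252 -2.85
endloop
endfacet
facet normal -0.603 0.010 -0.798
outer loop
vertex 2.114 0.235 -3.6
vertex 2.754 -0.175 -4.089
vertex 2.146 -0.668 -3.636
endloop
endfacet
facet normal 0.507 -0.307 -0.806
outer loop
vertex 2.754 -0.175 -4.089
vertex 3.52 -0.168 -3.61
vertex 3.015 -0.917 -3.642
endloop
endfacet
facet normal 0.981 0.027 0.193
outer loop
vertex 3.52 -0.168 -3.61
vertex 3.354 0.248 -2.824
vertex 3.386 -0.655 -2.86
endloop
endfacet
facet normal -0.482 -0.405 0.777
outer loop
vertex 2.537 -0.964 -2.876
vertex 2.746 -0.245 -2.371
vertex 1.98 -0.252 -2.85
endloop
endfacet
facet normal -0.775 -0.612 0.160
outer loop
vertex 2.537 -0.964 -2.876
vertex 1.98 -0.252 -2.85
vertex 2.146 -0.668 -3.636
endloop
endfacet
facet normal -0.270 -0.936 -0.226
outer loop
vertex 2.537 -0.964 -2.876
vertex 2.146 -0.668 -3.636
vertex 3.015 -0.917 -3.642
endloop
endfacet
facet normal 0.335 -0.930 0.152
outer loop
vertex 2.537 -0.964 -2.876
vertex 3.015 -0.917 -3.642
vertex 3.386 -0.655 -2.86
endloop
endfacet
facet normal 0.204 -0.602 0.772
outer loop
vertex 2.537 -0.964 -2.876
vertex 3.386 -0.655 -2.86
vertex 2.746 -0.245 -2.371
endloop
endfacet
facet normal -0.507 0.307 0.806
outer loop
vertex 1.98 -0.252 -2.85
vertex 2.746 -0.245 -2.371
vertex 2.485 0.497 -2.818
endloop
endfacet
facet normal -0.981 -0.027 -0.193
outer loop
vertex 2.146 -0.668 -3.636
vertex 1.98 -0.252 -2.85
vertex 2.114 0.235 -3.6
endloop
endfacet
facet normal -0.163 -0.551 -0.819
outer loop
vertex 3.015 -0.917 -3.642
vertex 2.146 -0.668 -3.636
vertex 2.754 -0.175 -4.089
endloop
endfacet
facet normal 0.815 -0.541 -0.206
outer loop
vertex 3.386 -0.655 -2.86
vertex 3.015 -0.917 -3.642
vertex 3.52 -0.168 -3.61
endloop
endfacet
facet normal 0.603 -0.010 0.798
outer loop
vertex 2.746 -0.245 -2.371
vertex 3.386 -0.655 -2.86
vertex 3.354 0.248 -2.824
endloop
endfacet
facet normal 0.436 0.581 -0.688
outer loop
vertex -0.746 1.828 1.14
vertex -1.427 1.564 0.485
vertex -1.342 2.283 1.146
endloop
endfacet
facet normal 0.212 0.266 0.940
outer loop
vertex -0.746 1.828 1.14
vertex -1.342 2.283 1.146
vertex -2.333 0.356 1.915
endloop
endfacet
facet normal 0.435 0.581 -0.688
outer loop
vertex -1.342 2.283 1.146
vertex -1.427 1.564 0.485
vertex -1.988 2.317 0.766
endloop
endfacet
facet normal -0.415 0.513 0.751
outer loop
vertex -1.342 2.283 1.146
vertex -1.988 2.317 0.766
vertex -2.333 0.356 1.915
endloop
endfacet
facet normal 0.436 0.581 -0.687
outer loop
vertex -1.988 2.317 0.766
vertex -1.427 1.564 0.485
vertex -2.305 1.911 0.221
endloop
endfacet
facet normal -0.902 0.325 0.283
outer loop
vertex -1.988 2.317 0.766
vertex -2.305 1.911 0.221
vertex -2.333 0.356 1.915
endloop
endfacet
facet normal 0.436 0.581 -0.687
outer loop
vertex -2.305 1.911 0.221
vertex -1.427 1.564 0.485
vertex -2.107 1.301 -0.169
endloop
endfacet
facet normal -0.963 -0.191 -0.191
outer loop
vertex -2.305 1.911 0.221
vertex -2.107 1.301 -0.169
vertex -2.333 0.356 1.915
endloop
endfacet
facet normal 0.436 0.581 -0.687
outer loop
vertex -2.107 1.301 -0.169
vertex -1.427 1.564 0.485
vertex -1.511 0.846 -0.176
endloop
endfacet
facet normal -0.561 -0.729 -0.392
outer loop
vertex -2.107 1.301 -0.169
vertex -1.511 0.846 -0.176
vertex -2.333 0.356 1.915
endloop
endfacet
facet normal 0.436 0.581 -0.687
outer loop
vertex -1.511 0.846 -0.176
vertex -1.427 1.564 0.485
vertex -0.866 0.812 0.205
endloop
endfacet
facet normal 0.068 -0.977 -0.202
outer loop
vertex -1.511 0.846 -0.176
vertex -0.866 0.812 0.205
vertex -2.333 0.356 1.915
endloop
endfacet
facet normal 0.436 0.581 -0.687
outer loop
vertex -0.866 0.812 0.205
vertex -1.427 1.564 0.485
vertex -0.549 1.218 0.749
endloop
endfacet
facet normal 0.555 -0.789 0.265
outer loop
vertex -0.866 0.812 0.205
vertex -0.549 1.218 0.749
vertex -2.333 0.356 1.915
endloop
endfacet
facet normal 0.436 0.581 -0.687
outer loop
vertex -0.549 1.218 0.749
vertex -1.427 1.564 0.485
vertex -0.746 1.828 1.14
endloop
endfacet
facet normal 0.616 -0.275 0.739
outer loop
vertex -0.549 1.218 0.749
vertex -0.746 1.828 1.14
vertex -2.333 0.356 1.915
endloop
endfacet

endsolid


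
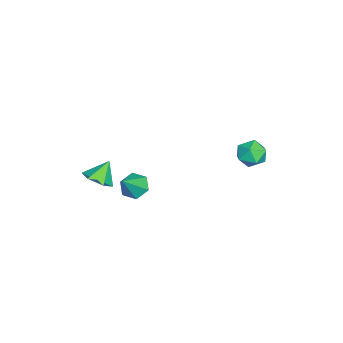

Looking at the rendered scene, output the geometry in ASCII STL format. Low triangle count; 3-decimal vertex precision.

solid 
facet normal -0.641 0.236 -0.730
outer loop
vertex 2.138 -2.193 -1.541
vertex 1.526 -2.412 -1.074
vertex 1.789 -1.656 -1.061
endloop
endfacet
facet normal 0.834 0.552 -0.011
outer loop
vertex 2.138 -2.193 -1.541
vertex 1.789 -1.656 -1.061
vertex 2.554 -2.788 0.094
endloop
endfacet
facet normal -0.642 0.236 -0.729
outer loop
vertex 1.789 -1.656 -1.061
vertex 1.526 -2.412 -1.074
vertex 1.178 -1.875 -0.594
endloop
endfacet
facet normal 0.198 0.762 0.616
outer loop
vertex 1.789 -1.656 -1.061
vertex 1.178 -1.875 -0.594
vertex 2.554 -2.788 0.094
endloop
endfacet
facet normal -0.643 0.235 -0.729
outer loop
vertex 1.178 -1.875 -0.594
vertex 1.526 -2.412 -1.074
vertex 0.915 -2.63 -0.606
endloop
endfacet
facet normal -0.380 0.118 0.917
outer loop
vertex 1.178 -1.875 -0.594
vertex 0.915 -2.63 -0.606
vertex 2.554 -2.788 0.094
endloop
endfacet
facet normal -0.643 0.235 -0.729
outer loop
vertex 0.915 -2.63 -0.606
vertex 1.526 -2.412 -1.074
vertex 1.263 -3.167 -1.086
endloop
endfacet
facet normal -0.324 -0.738 0.591
outer loop
vertex 0.915 -2.63 -0.606
vertex 1.263 -3.167 -1.086
vertex 2.554 -2.788 0.094
endloop
endfacet
facet normal -0.642 0.235 -0.730
outer loop
vertex 1.263 -3.167 -1.086
vertex 1.526 -2.412 -1.074
vertex 1.875 -2.949 -1.554
endloop
endfacet
facet normal 0.311 -0.950 -0.035
outer loop
vertex 1.263 -3.167 -1.086
vertex 1.875 -2.949 -1.554
vertex 2.554 -2.788 0.094
endloop
endfacet
facet normal -0.641 0.236 -0.730
outer loop
vertex 1.875 -2.949 -1.554
vertex 1.526 -2.412 -1.074
vertex 2.138 -2.193 -1.541
endloop
endfacet
facet normal 0.891 -0.304 -0.337
outer loop
vertex 1.875 -2.949 -1.554
vertex 2.138 -2.193 -1.541
vertex 2.554 -2.788 0.094
endloop
endfacet
facet normal 0.479 -0.383 -0.790
outer loop
vertex 4.449 -3.289 1.274
vertex 3.765 -3.735 1.075
vertex 3.868 -2.962 0.763
endloop
endfacet
facet normal 0.220 0.916 0.336
outer loop
vertex 4.449 -3.289 1.274
vertex 3.868 -2.962 0.763
vertex 3.175 -3.265 2.045
endloop
endfacet
facet normal 0.481 -0.383 -0.789
outer loop
vertex 3.868 -2.962 0.763
vertex 3.765 -3.735 1.075
vertex 3.185 -3.408 0.563
endloop
endfacet
facet normal -0.527 0.845 -0.085
outer loop
vertex 3.868 -2.962 0.763
vertex 3.185 -3.408 0.563
vertex 3.175 -3.265 2.045
endloop
endfacet
facet normal 0.481 -0.383 -0.789
outer loop
vertex 3.185 -3.408 0.563
vertex 3.765 -3.735 1.075
vertex 3.082 -4.181 0.875
endloop
endfacet
facet normal -0.992 0.125 -0.019
outer loop
vertex 3.185 -3.408 0.563
vertex 3.082 -4.181 0.875
vertex 3.175 -3.265 2.045
endloop
endfacet
facet normal 0.480 -0.382 -0.790
outer loop
vertex 3.082 -4.181 0.875
vertex 3.765 -3.735 1.075
vertex 3.662 -4.508 1.386
endloop
endfacet
facet normal -0.710 -0.526 0.469
outer loop
vertex 3.082 -4.181 0.875
vertex 3.662 -4.508 1.386
vertex 3.175 -3.265 2.045
endloop
endfacet
facet normal 0.479 -0.382 -0.790
outer loop
vertex 3.662 -4.508 1.386
vertex 3.765 -3.735 1.075
vertex 4.346 -4.063 1.586
endloop
endfacet
facet normal 0.037 -0.457 0.889
outer loop
vertex 3.662 -4.508 1.386
vertex 4.346 -4.063 1.586
vertex 3.175 -3.265 2.045
endloop
endfacet
facet normal 0.479 -0.382 -0.790
outer loop
vertex 4.346 -4.063 1.586
vertex 3.765 -3.735 1.075
vertex 4.449 -3.289 1.274
endloop
endfacet
facet normal 0.503 0.265 0.823
outer loop
vertex 4.346 -4.063 1.586
vertex 4.449 -3.289 1.274
vertex 3.175 -3.265 2.045
endloop
endfacet
facet normal -0.949 0.106 -0.296
outer loop
vertex -2.143 2.918 -1.102
vertex -2.422 2.542 -0.341
vertex -2.309 3.427 -0.386
endloop
endfacet
facet normal -0.539 0.623 -0.568
outer loop
vertex -2.143 2.918 -1.102
vertex -2.309 3.427 -0.386
vertex -1.59 3.588 -0.892
endloop
endfacet
facet normal -0.020 0.314 -0.949
outer loop
vertex -2.143 2.918 -1.102
vertex -1.59 3.588 -0.892
vertex -1.259 2.802 -1.159
endloop
endfacet
facet normal -0.110 -0.392 -0.913
outer loop
vertex -2.143 2.918 -1.102
vertex -1.259 2.802 -1.159
vertex -1.773 2.155 -0.819
endloop
endfacet
facet normal -0.685 -0.521 -0.509
outer loop
vertex -2.143 2.918 -1.102
vertex -1.773 2.155 -0.819
vertex -2.422 2.542 -0.341
endloop
endfacet
facet normal -0.234 0.972 -0.024
outer loop
vertex -1.59 3.588 -0.892
vertex -2.309 3.427 -0.386
vertex -1.527 3.625 -0.001
endloop
endfacet
facet normal -0.899 0.136 0.416
outer loop
vertex -2.309 3.427 -0.386
vertex -2.422 2.542 -0.341
vertex -2.041 2.978 0.339
endloop
endfacet
facet normal -0.472 -0.879 0.070
outer loop
vertex -2.422 2.542 -0.341
vertex -1.773 2.155 -0.819
vertex -1.71 2.192 0.072
endloop
endfacet
facet normal 0.457 -0.670 -0.584
outer loop
vertex -1.773 2.155 -0.819
vertex -1.259 2.802 -1.159
vertex -0.991 2.353 -0.434
endloop
endfacet
facet normal 0.604 0.472 -0.642
outer loop
vertex -1.259 2.802 -1.159
vertex -1.59 3.588 -0.892
vertex -0.878 3.238 -0.479
endloop
endfacet
facet normal 0.110 0.392 0.913
outer loop
vertex -1.157 2.862 0.282
vertex -1.527 3.625 -0.001
vertex -2.041 2.978 0.339
endloop
endfacet
facet normal 0.020 -0.314 0.949
outer loop
vertex -1.157 2.862 0.282
vertex -2.041 2.978 0.339
vertex -1.71 2.192 0.072
endloop
endfacet
facet normal 0.539 -0.623 0.568
outer loop
vertex -1.157 2.862 0.282
vertex -1.71 2.192 0.072
vertex -0.991 2.353 -0.434
endloop
endfacet
facet normal 0.949 -0.106 0.296
outer loop
vertex -1.157 2.862 0.282
vertex -0.991 2.353 -0.434
vertex -0.878 3.238 -0.479
endloop
endfacet
facet normal 0.685 0.521 0.509
outer loop
vertex -1.157 2.862 0.282
vertex -0.878 3.238 -0.479
vertex -1.527 3.625 -0.001
endloop
endfacet
facet normal -0.457 0.670 0.584
outer loop
vertex -2.041 2.978 0.339
vertex -1.527 3.625 -0.001
vertex -2.309 3.427 -0.386
endloop
endfacet
facet normal -0.604 -0.472 0.642
outer loop
vertex -1.71 2.192 0.072
vertex -2.041 2.978 0.339
vertex -2.422 2.542 -0.341
endloop
endfacet
facet normal 0.234 -0.972 0.024
outer loop
vertex -0.991 2.353 -0.434
vertex -1.71 2.192 0.072
vertex -1.773 2.155 -0.819
endloop
endfacet
facet normal 0.899 -0.136 -0.416
outer loop
vertex -0.878 3.238 -0.479
vertex -0.991 2.353 -0.434
vertex -1.259 2.802 -1.159
endloop
endfacet
facet normal 0.472 0.879 -0.070
outer loop
vertex -1.527 3.625 -0.001
vertex -0.878 3.238 -0.479
vertex -1.59 3.588 -0.892
endloop
endfacet

endsolid


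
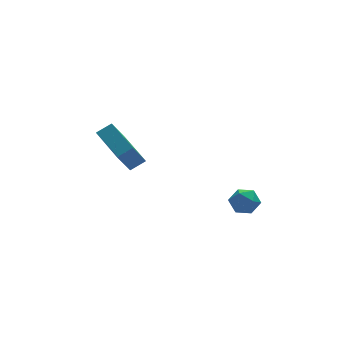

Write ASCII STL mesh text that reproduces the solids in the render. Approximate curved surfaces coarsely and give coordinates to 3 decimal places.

solid 
facet normal 0.176 -0.384 0.906
outer loop
vertex 2.259 -3.774 -2.965
vertex 1.502 -3.933 -2.885
vertex 1.979 -4.46 -3.201
endloop
endfacet
facet normal 0.742 -0.468 0.480
outer loop
vertex 2.259 -3.774 -2.965
vertex 1.979 -4.46 -3.201
vertex 2.5 -4.082 -3.637
endloop
endfacet
facet normal 0.949 0.176 0.260
outer loop
vertex 2.259 -3.774 -2.965
vertex 2.5 -4.082 -3.637
vertex 2.346 -3.321 -3.591
endloop
endfacet
facet normal 0.511 0.661 0.549
outer loop
vertex 2.259 -3.774 -2.965
vertex 2.346 -3.321 -3.591
vertex 1.728 -3.229 -3.127
endloop
endfacet
facet normal 0.034 0.315 0.948
outer loop
vertex 2.259 -3.774 -2.965
vertex 1.728 -3.229 -3.127
vertex 1.502 -3.933 -2.885
endloop
endfacet
facet normal 0.533 -0.841 -0.092
outer loop
vertex 2.5 -4.082 -3.637
vertex 1.979 -4.46 -3.201
vertex 1.892 -4.431 -3.973
endloop
endfacet
facet normal -0.382 -0.704 0.598
outer loop
vertex 1.979 -4.46 -3.201
vertex 1.502 -3.933 -2.885
vertex 1.274 -4.339 -3.509
endloop
endfacet
facet normal -0.612 0.426 0.666
outer loop
vertex 1.502 -3.933 -2.885
vertex 1.728 -3.229 -3.127
vertex 1.12 -3.578 -3.463
endloop
endfacet
facet normal 0.161 0.987 0.019
outer loop
vertex 1.728 -3.229 -3.127
vertex 2.346 -3.321 -3.591
vertex 1.641 -3.2 -3.899
endloop
endfacet
facet normal 0.870 0.203 -0.450
outer loop
vertex 2.346 -3.321 -3.591
vertex 2.5 -4.082 -3.637
vertex 2.118 -3.727 -4.215
endloop
endfacet
facet normal -0.511 -0.661 -0.549
outer loop
vertex 1.361 -3.886 -4.135
vertex 1.892 -4.431 -3.973
vertex 1.274 -4.339 -3.509
endloop
endfacet
facet normal -0.949 -0.176 -0.260
outer loop
vertex 1.361 -3.886 -4.135
vertex 1.274 -4.339 -3.509
vertex 1.12 -3.578 -3.463
endloop
endfacet
facet normal -0.742 0.468 -0.480
outer loop
vertex 1.361 -3.886 -4.135
vertex 1.12 -3.578 -3.463
vertex 1.641 -3.2 -3.899
endloop
endfacet
facet normal -0.176 0.384 -0.906
outer loop
vertex 1.361 -3.886 -4.135
vertex 1.641 -3.2 -3.899
vertex 2.118 -3.727 -4.215
endloop
endfacet
facet normal -0.034 -0.315 -0.948
outer loop
vertex 1.361 -3.886 -4.135
vertex 2.118 -3.727 -4.215
vertex 1.892 -4.431 -3.973
endloop
endfacet
facet normal -0.161 -0.987 -0.019
outer loop
vertex 1.274 -4.339 -3.509
vertex 1.892 -4.431 -3.973
vertex 1.979 -4.46 -3.201
endloop
endfacet
facet normal -0.870 -0.203 0.450
outer loop
vertex 1.12 -3.578 -3.463
vertex 1.274 -4.339 -3.509
vertex 1.502 -3.933 -2.885
endloop
endfacet
facet normal -0.533 0.841 0.092
outer loop
vertex 1.641 -3.2 -3.899
vertex 1.12 -3.578 -3.463
vertex 1.728 -3.229 -3.127
endloop
endfacet
facet normal 0.382 0.704 -0.598
outer loop
vertex 2.118 -3.727 -4.215
vertex 1.641 -3.2 -3.899
vertex 2.346 -3.321 -3.591
endloop
endfacet
facet normal 0.612 -0.426 -0.666
outer loop
vertex 1.892 -4.431 -3.973
vertex 2.118 -3.727 -4.215
vertex 2.5 -4.082 -3.637
endloop
endfacet
facet normal -0.468 -0.338 0.816
outer loop
vertex -1.892 0.621 -1.905
vertex -2.269 2.568 -1.315
vertex -2.661 0.607 -2.352
endloop
endfacet
facet normal 0.183 -0.941 -0.285
outer loop
vertex -1.851 1.192 -3.765
vertex -1.892 0.621 -1.905
vertex -2.661 0.607 -2.352
endloop
endfacet
facet normal -0.468 -0.338 0.816
outer loop
vertex -2.661 0.607 -2.352
vertex -2.269 2.568 -1.315
vertex -3.039 2.555 -1.762
endloop
endfacet
facet normal -0.865 -0.016 -0.502
outer loop
vertex -3.039 2.555 -1.762
vertex -1.851 1.192 -3.765
vertex -2.661 0.607 -2.352
endloop
endfacet
facet normal 0.865 0.015 0.502
outer loop
vertex -1.892 0.621 -1.905
vertex -1.459 3.153 -2.728
vertex -2.269 2.568 -1.315
endloop
endfacet
facet normal 0.181 -0.941 -0.285
outer loop
vertex -1.081 1.205 -3.318
vertex -1.892 0.621 -1.905
vertex -1.851 1.192 -3.765
endloop
endfacet
facet normal 0.864 0.016 0.503
outer loop
vertex -1.081 1.205 -3.318
vertex -1.459 3.153 -2.728
vertex -1.892 0.621 -1.905
endloop
endfacet
facet normal -0.182 0.941 0.285
outer loop
vertex -2.269 2.568 -1.315
vertex -1.459 3.153 -2.728
vertex -3.039 2.555 -1.762
endloop
endfacet
facet normal -0.864 -0.015 -0.502
outer loop
vertex -2.228 3.139 -3.175
vertex -1.851 1.192 -3.765
vertex -3.039 2.555 -1.762
endloop
endfacet
facet normal -0.182 0.941 0.284
outer loop
vertex -3.039 2.555 -1.762
vertex -1.459 3.153 -2.728
vertex -2.228 3.139 -3.175
endloop
endfacet
facet normal 0.468 0.338 -0.816
outer loop
vertex -2.228 3.139 -3.175
vertex -1.081 1.205 -3.318
vertex -1.851 1.192 -3.765
endloop
endfacet
facet normal 0.468 0.338 -0.816
outer loop
vertex -1.459 3.153 -2.728
vertex -1.081 1.205 -3.318
vertex -2.228 3.139 -3.175
endloop
endfacet

endsolid


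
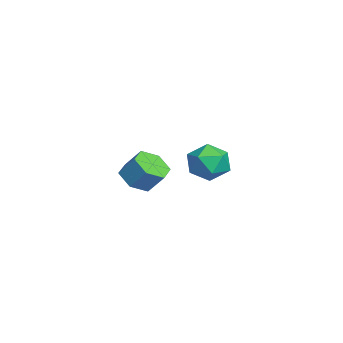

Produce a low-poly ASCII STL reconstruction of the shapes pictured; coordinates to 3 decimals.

solid 
facet normal -0.328 -0.544 -0.773
outer loop
vertex 2.532 -0.466 -0.255
vertex 1.708 -0.158 -0.122
vertex 2.264 0.277 -0.664
endloop
endfacet
facet normal 0.895 0.082 -0.438
outer loop
vertex 2.532 -0.466 -0.255
vertex 2.264 0.277 -0.664
vertex 2.916 0.17 0.649
endloop
endfacet
facet normal 0.895 0.082 -0.438
outer loop
vertex 2.916 0.17 0.649
vertex 2.264 0.277 -0.664
vertex 2.648 0.913 0.24
endloop
endfacet
facet normal 0.328 0.544 0.773
outer loop
vertex 2.916 0.17 0.649
vertex 2.648 0.913 0.24
vertex 2.092 0.478 0.782
endloop
endfacet
facet normal -0.328 -0.544 -0.773
outer loop
vertex 2.264 0.277 -0.664
vertex 1.708 -0.158 -0.122
vertex 1.44 0.585 -0.531
endloop
endfacet
facet normal 0.186 0.765 -0.617
outer loop
vertex 2.264 0.277 -0.664
vertex 1.44 0.585 -0.531
vertex 2.648 0.913 0.24
endloop
endfacet
facet normal 0.186 0.765 -0.617
outer loop
vertex 2.648 0.913 0.24
vertex 1.44 0.585 -0.531
vertex 1.823 1.221 0.373
endloop
endfacet
facet normal 0.328 0.544 0.773
outer loop
vertex 2.648 0.913 0.24
vertex 1.823 1.221 0.373
vertex 2.092 0.478 0.782
endloop
endfacet
facet normal -0.328 -0.544 -0.773
outer loop
vertex 1.44 0.585 -0.531
vertex 1.708 -0.158 -0.122
vertex 0.884 0.15 0.011
endloop
endfacet
facet normal -0.709 0.682 -0.180
outer loop
vertex 1.44 0.585 -0.531
vertex 0.884 0.15 0.011
vertex 1.823 1.221 0.373
endloop
endfacet
facet normal -0.709 0.682 -0.179
outer loop
vertex 1.823 1.221 0.373
vertex 0.884 0.15 0.011
vertex 1.268 0.786 0.915
endloop
endfacet
facet normal 0.328 0.544 0.772
outer loop
vertex 1.823 1.221 0.373
vertex 1.268 0.786 0.915
vertex 2.092 0.478 0.782
endloop
endfacet
facet normal -0.328 -0.544 -0.773
outer loop
vertex 0.884 0.15 0.011
vertex 1.708 -0.158 -0.122
vertex 1.152 -0.593 0.42
endloop
endfacet
facet normal -0.895 -0.082 0.438
outer loop
vertex 0.884 0.15 0.011
vertex 1.152 -0.593 0.42
vertex 1.268 0.786 0.915
endloop
endfacet
facet normal -0.895 -0.082 0.438
outer loop
vertex 1.268 0.786 0.915
vertex 1.152 -0.593 0.42
vertex 1.536 0.043 1.324
endloop
endfacet
facet normal 0.328 0.544 0.773
outer loop
vertex 1.268 0.786 0.915
vertex 1.536 0.043 1.324
vertex 2.092 0.478 0.782
endloop
endfacet
facet normal -0.328 -0.544 -0.773
outer loop
vertex 1.152 -0.593 0.42
vertex 1.708 -0.158 -0.122
vertex 1.977 -0.901 0.287
endloop
endfacet
facet normal -0.186 -0.765 0.617
outer loop
vertex 1.152 -0.593 0.42
vertex 1.977 -0.901 0.287
vertex 1.536 0.043 1.324
endloop
endfacet
facet normal -0.186 -0.765 0.617
outer loop
vertex 1.536 0.043 1.324
vertex 1.977 -0.901 0.287
vertex 2.36 -0.265 1.191
endloop
endfacet
facet normal 0.328 0.544 0.773
outer loop
vertex 1.536 0.043 1.324
vertex 2.36 -0.265 1.191
vertex 2.092 0.478 0.782
endloop
endfacet
facet normal -0.328 -0.544 -0.772
outer loop
vertex 1.977 -0.901 0.287
vertex 1.708 -0.158 -0.122
vertex 2.532 -0.466 -0.255
endloop
endfacet
facet normal 0.709 -0.682 0.179
outer loop
vertex 1.977 -0.901 0.287
vertex 2.532 -0.466 -0.255
vertex 2.36 -0.265 1.191
endloop
endfacet
facet normal 0.709 -0.682 0.179
outer loop
vertex 2.36 -0.265 1.191
vertex 2.532 -0.466 -0.255
vertex 2.916 0.17 0.649
endloop
endfacet
facet normal 0.328 0.544 0.773
outer loop
vertex 2.36 -0.265 1.191
vertex 2.916 0.17 0.649
vertex 2.092 0.478 0.782
endloop
endfacet
facet normal -0.848 0.529 0.028
outer loop
vertex -3.786 3.736 -1.888
vertex -4.125 3.146 -1.018
vertex -3.543 4.072 -0.865
endloop
endfacet
facet normal -0.311 0.922 -0.229
outer loop
vertex -3.786 3.736 -1.888
vertex -3.543 4.072 -0.865
vertex -2.781 4.131 -1.661
endloop
endfacet
facet normal -0.050 0.591 -0.805
outer loop
vertex -3.786 3.736 -1.888
vertex -2.781 4.131 -1.661
vertex -2.891 3.243 -2.306
endloop
endfacet
facet normal -0.427 -0.008 -0.904
outer loop
vertex -3.786 3.736 -1.888
vertex -2.891 3.243 -2.306
vertex -3.722 2.634 -1.909
endloop
endfacet
facet normal -0.920 -0.046 -0.390
outer loop
vertex -3.786 3.736 -1.888
vertex -3.722 2.634 -1.909
vertex -4.125 3.146 -1.018
endloop
endfacet
facet normal 0.204 0.943 0.265
outer loop
vertex -2.781 4.131 -1.661
vertex -3.543 4.072 -0.865
vertex -2.498 3.786 -0.651
endloop
endfacet
facet normal -0.665 0.306 0.681
outer loop
vertex -3.543 4.072 -0.865
vertex -4.125 3.146 -1.018
vertex -3.329 3.177 -0.254
endloop
endfacet
facet normal -0.781 -0.624 0.006
outer loop
vertex -4.125 3.146 -1.018
vertex -3.722 2.634 -1.909
vertex -3.439 2.289 -0.899
endloop
endfacet
facet normal 0.016 -0.561 -0.828
outer loop
vertex -3.722 2.634 -1.909
vertex -2.891 3.243 -2.306
vertex -2.677 2.348 -1.695
endloop
endfacet
facet normal 0.624 0.407 -0.667
outer loop
vertex -2.891 3.243 -2.306
vertex -2.781 4.131 -1.661
vertex -2.095 3.274 -1.542
endloop
endfacet
facet normal 0.427 0.008 0.904
outer loop
vertex -2.434 2.684 -0.672
vertex -2.498 3.786 -0.651
vertex -3.329 3.177 -0.254
endloop
endfacet
facet normal 0.050 -0.591 0.805
outer loop
vertex -2.434 2.684 -0.672
vertex -3.329 3.177 -0.254
vertex -3.439 2.289 -0.899
endloop
endfacet
facet normal 0.311 -0.922 0.229
outer loop
vertex -2.434 2.684 -0.672
vertex -3.439 2.289 -0.899
vertex -2.677 2.348 -1.695
endloop
endfacet
facet normal 0.848 -0.529 -0.028
outer loop
vertex -2.434 2.684 -0.672
vertex -2.677 2.348 -1.695
vertex -2.095 3.274 -1.542
endloop
endfacet
facet normal 0.920 0.046 0.390
outer loop
vertex -2.434 2.684 -0.672
vertex -2.095 3.274 -1.542
vertex -2.498 3.786 -0.651
endloop
endfacet
facet normal -0.016 0.561 0.828
outer loop
vertex -3.329 3.177 -0.254
vertex -2.498 3.786 -0.651
vertex -3.543 4.072 -0.865
endloop
endfacet
facet normal -0.624 -0.407 0.667
outer loop
vertex -3.439 2.289 -0.899
vertex -3.329 3.177 -0.254
vertex -4.125 3.146 -1.018
endloop
endfacet
facet normal -0.204 -0.943 -0.265
outer loop
vertex -2.677 2.348 -1.695
vertex -3.439 2.289 -0.899
vertex -3.722 2.634 -1.909
endloop
endfacet
facet normal 0.665 -0.306 -0.681
outer loop
vertex -2.095 3.274 -1.542
vertex -2.677 2.348 -1.695
vertex -2.891 3.243 -2.306
endloop
endfacet
facet normal 0.781 0.624 -0.006
outer loop
vertex -2.498 3.786 -0.651
vertex -2.095 3.274 -1.542
vertex -2.781 4.131 -1.661
endloop
endfacet

endsolid


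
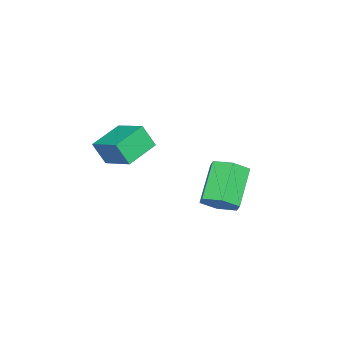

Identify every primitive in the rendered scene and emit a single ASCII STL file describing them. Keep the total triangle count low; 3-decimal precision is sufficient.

solid 
facet normal -0.938 0.261 0.230
outer loop
vertex 0.572 0.088 3.772
vertex 1.134 1.501 4.462
vertex 0.468 0.646 2.715
endloop
endfacet
facet normal -0.336 -0.846 -0.414
outer loop
vertex 2.006 0.219 2.338
vertex 0.572 0.088 3.772
vertex 0.468 0.646 2.715
endloop
endfacet
facet normal -0.938 0.261 0.230
outer loop
vertex 0.468 0.646 2.715
vertex 1.134 1.501 4.462
vertex 1.03 2.059 3.405
endloop
endfacet
facet normal -0.087 0.465 -0.881
outer loop
vertex 1.03 2.059 3.405
vertex 2.006 0.219 2.338
vertex 0.468 0.646 2.715
endloop
endfacet
facet normal 0.087 -0.465 0.881
outer loop
vertex 0.572 0.088 3.772
vertex 2.672 1.074 4.085
vertex 1.134 1.501 4.462
endloop
endfacet
facet normal -0.336 -0.846 -0.414
outer loop
vertex 2.11 -0.339 3.395
vertex 0.572 0.088 3.772
vertex 2.006 0.219 2.338
endloop
endfacet
facet normal 0.087 -0.465 0.881
outer loop
vertex 2.11 -0.339 3.395
vertex 2.672 1.074 4.085
vertex 0.572 0.088 3.772
endloop
endfacet
facet normal 0.336 0.846 0.414
outer loop
vertex 1.134 1.501 4.462
vertex 2.672 1.074 4.085
vertex 1.03 2.059 3.405
endloop
endfacet
facet normal -0.087 0.465 -0.881
outer loop
vertex 2.568 1.632 3.028
vertex 2.006 0.219 2.338
vertex 1.03 2.059 3.405
endloop
endfacet
facet normal 0.336 0.846 0.414
outer loop
vertex 1.03 2.059 3.405
vertex 2.672 1.074 4.085
vertex 2.568 1.632 3.028
endloop
endfacet
facet normal 0.938 -0.261 -0.230
outer loop
vertex 2.568 1.632 3.028
vertex 2.11 -0.339 3.395
vertex 2.006 0.219 2.338
endloop
endfacet
facet normal 0.938 -0.261 -0.230
outer loop
vertex 2.672 1.074 4.085
vertex 2.11 -0.339 3.395
vertex 2.568 1.632 3.028
endloop
endfacet
facet normal 0.767 0.122 -0.629
outer loop
vertex -1.7 2.917 -1.426
vertex -2.245 3.501 -1.977
vertex -1.713 3.872 -1.256
endloop
endfacet
facet normal 0.641 -0.126 0.757
outer loop
vertex -1.7 2.917 -1.426
vertex -1.713 3.872 -1.256
vertex -3.35 2.655 -0.072
endloop
endfacet
facet normal 0.641 -0.126 0.757
outer loop
vertex -3.35 2.655 -0.072
vertex -1.713 3.872 -1.256
vertex -3.363 3.61 0.098
endloop
endfacet
facet normal -0.767 -0.122 0.629
outer loop
vertex -3.35 2.655 -0.072
vertex -3.363 3.61 0.098
vertex -3.895 3.239 -0.623
endloop
endfacet
facet normal 0.768 0.122 -0.629
outer loop
vertex -1.713 3.872 -1.256
vertex -2.245 3.501 -1.977
vertex -2.257 4.456 -1.807
endloop
endfacet
facet normal 0.310 0.789 0.530
outer loop
vertex -1.713 3.872 -1.256
vertex -2.257 4.456 -1.807
vertex -3.363 3.61 0.098
endloop
endfacet
facet normal 0.310 0.789 0.530
outer loop
vertex -3.363 3.61 0.098
vertex -2.257 4.456 -1.807
vertex -3.907 4.194 -0.453
endloop
endfacet
facet normal -0.768 -0.122 0.629
outer loop
vertex -3.363 3.61 0.098
vertex -3.907 4.194 -0.453
vertex -3.895 3.239 -0.623
endloop
endfacet
facet normal 0.767 0.122 -0.630
outer loop
vertex -2.257 4.456 -1.807
vertex -2.245 3.501 -1.977
vertex -2.79 4.085 -2.528
endloop
endfacet
facet normal -0.331 0.916 -0.226
outer loop
vertex -2.257 4.456 -1.807
vertex -2.79 4.085 -2.528
vertex -3.907 4.194 -0.453
endloop
endfacet
facet normal -0.331 0.916 -0.226
outer loop
vertex -3.907 4.194 -0.453
vertex -2.79 4.085 -2.528
vertex -4.44 3.823 -1.174
endloop
endfacet
facet normal -0.767 -0.122 0.630
outer loop
vertex -3.907 4.194 -0.453
vertex -4.44 3.823 -1.174
vertex -3.895 3.239 -0.623
endloop
endfacet
facet normal 0.767 0.122 -0.629
outer loop
vertex -2.79 4.085 -2.528
vertex -2.245 3.501 -1.977
vertex -2.777 3.13 -2.698
endloop
endfacet
facet normal -0.641 0.126 -0.757
outer loop
vertex -2.79 4.085 -2.528
vertex -2.777 3.13 -2.698
vertex -4.44 3.823 -1.174
endloop
endfacet
facet normal -0.641 0.126 -0.757
outer loop
vertex -4.44 3.823 -1.174
vertex -2.777 3.13 -2.698
vertex -4.427 2.868 -1.344
endloop
endfacet
facet normal -0.767 -0.122 0.629
outer loop
vertex -4.44 3.823 -1.174
vertex -4.427 2.868 -1.344
vertex -3.895 3.239 -0.623
endloop
endfacet
facet normal 0.768 0.122 -0.629
outer loop
vertex -2.777 3.13 -2.698
vertex -2.245 3.501 -1.977
vertex -2.233 2.546 -2.147
endloop
endfacet
facet normal -0.310 -0.789 -0.530
outer loop
vertex -2.777 3.13 -2.698
vertex -2.233 2.546 -2.147
vertex -4.427 2.868 -1.344
endloop
endfacet
facet normal -0.310 -0.789 -0.530
outer loop
vertex -4.427 2.868 -1.344
vertex -2.233 2.546 -2.147
vertex -3.883 2.284 -0.793
endloop
endfacet
facet normal -0.768 -0.122 0.629
outer loop
vertex -4.427 2.868 -1.344
vertex -3.883 2.284 -0.793
vertex -3.895 3.239 -0.623
endloop
endfacet
facet normal 0.767 0.122 -0.630
outer loop
vertex -2.233 2.546 -2.147
vertex -2.245 3.501 -1.977
vertex -1.7 2.917 -1.426
endloop
endfacet
facet normal 0.331 -0.916 0.226
outer loop
vertex -2.233 2.546 -2.147
vertex -1.7 2.917 -1.426
vertex -3.883 2.284 -0.793
endloop
endfacet
facet normal 0.331 -0.916 0.226
outer loop
vertex -3.883 2.284 -0.793
vertex -1.7 2.917 -1.426
vertex -3.35 2.655 -0.072
endloop
endfacet
facet normal -0.767 -0.122 0.630
outer loop
vertex -3.883 2.284 -0.793
vertex -3.35 2.655 -0.072
vertex -3.895 3.239 -0.623
endloop
endfacet

endsolid


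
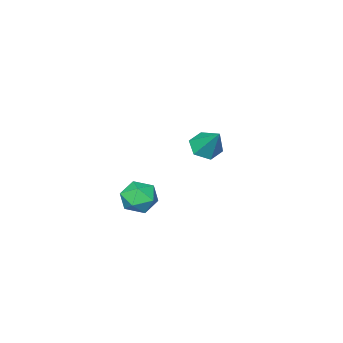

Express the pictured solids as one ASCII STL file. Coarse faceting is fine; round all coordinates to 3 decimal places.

solid 
facet normal -0.124 -0.641 -0.757
outer loop
vertex -2.839 -0.405 -2.967
vertex -3.64 -0.49 -2.764
vertex -3.407 0.099 -3.301
endloop
endfacet
facet normal 0.712 0.675 -0.192
outer loop
vertex -2.839 -0.405 -2.967
vertex -3.407 0.099 -3.301
vertex -3.42 0.65 -1.416
endloop
endfacet
facet normal -0.124 -0.641 -0.757
outer loop
vertex -3.407 0.099 -3.301
vertex -3.64 -0.49 -2.764
vertex -4.208 0.014 -3.098
endloop
endfacet
facet normal -0.171 0.945 -0.278
outer loop
vertex -3.407 0.099 -3.301
vertex -4.208 0.014 -3.098
vertex -3.42 0.65 -1.416
endloop
endfacet
facet normal -0.123 -0.641 -0.758
outer loop
vertex -4.208 0.014 -3.098
vertex -3.64 -0.49 -2.764
vertex -4.44 -0.575 -2.562
endloop
endfacet
facet normal -0.837 0.511 0.199
outer loop
vertex -4.208 0.014 -3.098
vertex -4.44 -0.575 -2.562
vertex -3.42 0.65 -1.416
endloop
endfacet
facet normal -0.123 -0.640 -0.758
outer loop
vertex -4.44 -0.575 -2.562
vertex -3.64 -0.49 -2.764
vertex -3.872 -1.08 -2.228
endloop
endfacet
facet normal -0.620 -0.195 0.760
outer loop
vertex -4.44 -0.575 -2.562
vertex -3.872 -1.08 -2.228
vertex -3.42 0.65 -1.416
endloop
endfacet
facet normal -0.123 -0.640 -0.758
outer loop
vertex -3.872 -1.08 -2.228
vertex -3.64 -0.49 -2.764
vertex -3.071 -0.995 -2.43
endloop
endfacet
facet normal 0.263 -0.465 0.845
outer loop
vertex -3.872 -1.08 -2.228
vertex -3.071 -0.995 -2.43
vertex -3.42 0.65 -1.416
endloop
endfacet
facet normal -0.124 -0.641 -0.758
outer loop
vertex -3.071 -0.995 -2.43
vertex -3.64 -0.49 -2.764
vertex -2.839 -0.405 -2.967
endloop
endfacet
facet normal 0.929 -0.030 0.368
outer loop
vertex -3.071 -0.995 -2.43
vertex -2.839 -0.405 -2.967
vertex -3.42 0.65 -1.416
endloop
endfacet
facet normal -0.214 -0.014 0.977
outer loop
vertex 1.447 1.91 -2.211
vertex 1.919 1.132 -2.119
vertex 2.34 1.938 -2.015
endloop
endfacet
facet normal -0.181 0.655 0.733
outer loop
vertex 1.447 1.91 -2.211
vertex 2.34 1.938 -2.015
vertex 1.988 2.522 -2.624
endloop
endfacet
facet normal -0.659 0.723 0.208
outer loop
vertex 1.447 1.91 -2.211
vertex 1.988 2.522 -2.624
vertex 1.349 2.077 -3.104
endloop
endfacet
facet normal -0.987 0.095 0.126
outer loop
vertex 1.447 1.91 -2.211
vertex 1.349 2.077 -3.104
vertex 1.306 1.219 -2.792
endloop
endfacet
facet normal -0.712 -0.361 0.602
outer loop
vertex 1.447 1.91 -2.211
vertex 1.306 1.219 -2.792
vertex 1.919 1.132 -2.119
endloop
endfacet
facet normal 0.469 0.757 0.455
outer loop
vertex 1.988 2.522 -2.624
vertex 2.34 1.938 -2.015
vertex 2.794 2.121 -2.788
endloop
endfacet
facet normal 0.416 -0.327 0.849
outer loop
vertex 2.34 1.938 -2.015
vertex 1.919 1.132 -2.119
vertex 2.751 1.263 -2.476
endloop
endfacet
facet normal -0.392 -0.887 0.242
outer loop
vertex 1.919 1.132 -2.119
vertex 1.306 1.219 -2.792
vertex 2.112 0.818 -2.956
endloop
endfacet
facet normal -0.837 -0.150 -0.527
outer loop
vertex 1.306 1.219 -2.792
vertex 1.349 2.077 -3.104
vertex 1.76 1.402 -3.565
endloop
endfacet
facet normal -0.306 0.866 -0.395
outer loop
vertex 1.349 2.077 -3.104
vertex 1.988 2.522 -2.624
vertex 2.181 2.208 -3.461
endloop
endfacet
facet normal 0.987 -0.095 -0.126
outer loop
vertex 2.653 1.43 -3.369
vertex 2.794 2.121 -2.788
vertex 2.751 1.263 -2.476
endloop
endfacet
facet normal 0.659 -0.723 -0.208
outer loop
vertex 2.653 1.43 -3.369
vertex 2.751 1.263 -2.476
vertex 2.112 0.818 -2.956
endloop
endfacet
facet normal 0.181 -0.655 -0.733
outer loop
vertex 2.653 1.43 -3.369
vertex 2.112 0.818 -2.956
vertex 1.76 1.402 -3.565
endloop
endfacet
facet normal 0.214 0.014 -0.977
outer loop
vertex 2.653 1.43 -3.369
vertex 1.76 1.402 -3.565
vertex 2.181 2.208 -3.461
endloop
endfacet
facet normal 0.712 0.361 -0.602
outer loop
vertex 2.653 1.43 -3.369
vertex 2.181 2.208 -3.461
vertex 2.794 2.121 -2.788
endloop
endfacet
facet normal 0.837 0.150 0.527
outer loop
vertex 2.751 1.263 -2.476
vertex 2.794 2.121 -2.788
vertex 2.34 1.938 -2.015
endloop
endfacet
facet normal 0.306 -0.866 0.395
outer loop
vertex 2.112 0.818 -2.956
vertex 2.751 1.263 -2.476
vertex 1.919 1.132 -2.119
endloop
endfacet
facet normal -0.469 -0.757 -0.455
outer loop
vertex 1.76 1.402 -3.565
vertex 2.112 0.818 -2.956
vertex 1.306 1.219 -2.792
endloop
endfacet
facet normal -0.416 0.327 -0.849
outer loop
vertex 2.181 2.208 -3.461
vertex 1.76 1.402 -3.565
vertex 1.349 2.077 -3.104
endloop
endfacet
facet normal 0.392 0.887 -0.242
outer loop
vertex 2.794 2.121 -2.788
vertex 2.181 2.208 -3.461
vertex 1.988 2.522 -2.624
endloop
endfacet

endsolid
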